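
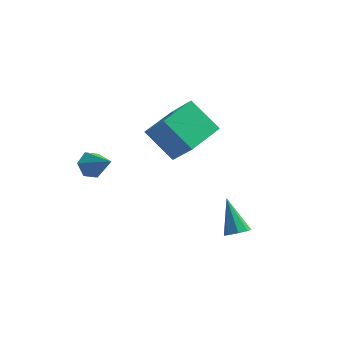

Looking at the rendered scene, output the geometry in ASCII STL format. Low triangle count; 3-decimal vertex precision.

solid 
facet normal -0.686 0.430 -0.587
outer loop
vertex -2.512 -3.864 -1.006
vertex -2.841 -3.596 -0.425
vertex -2.324 -3.217 -0.752
endloop
endfacet
facet normal 0.886 -0.078 -0.457
outer loop
vertex -2.512 -3.864 -1.006
vertex -2.324 -3.217 -0.752
vertex -1.779 -4.264 0.485
endloop
endfacet
facet normal -0.686 0.431 -0.586
outer loop
vertex -2.324 -3.217 -0.752
vertex -2.841 -3.596 -0.425
vertex -2.653 -2.95 -0.17
endloop
endfacet
facet normal 0.781 0.602 0.165
outer loop
vertex -2.324 -3.217 -0.752
vertex -2.653 -2.95 -0.17
vertex -1.779 -4.264 0.485
endloop
endfacet
facet normal -0.686 0.431 -0.587
outer loop
vertex -2.653 -2.95 -0.17
vertex -2.841 -3.596 -0.425
vertex -3.171 -3.329 0.157
endloop
endfacet
facet normal 0.151 0.520 0.841
outer loop
vertex -2.653 -2.95 -0.17
vertex -3.171 -3.329 0.157
vertex -1.779 -4.264 0.485
endloop
endfacet
facet normal -0.686 0.431 -0.587
outer loop
vertex -3.171 -3.329 0.157
vertex -2.841 -3.596 -0.425
vertex -3.359 -3.975 -0.098
endloop
endfacet
facet normal -0.375 -0.244 0.894
outer loop
vertex -3.171 -3.329 0.157
vertex -3.359 -3.975 -0.098
vertex -1.779 -4.264 0.485
endloop
endfacet
facet normal -0.686 0.431 -0.587
outer loop
vertex -3.359 -3.975 -0.098
vertex -2.841 -3.596 -0.425
vertex -3.029 -4.243 -0.68
endloop
endfacet
facet normal -0.269 -0.924 0.273
outer loop
vertex -3.359 -3.975 -0.098
vertex -3.029 -4.243 -0.68
vertex -1.779 -4.264 0.485
endloop
endfacet
facet normal -0.686 0.431 -0.587
outer loop
vertex -3.029 -4.243 -0.68
vertex -2.841 -3.596 -0.425
vertex -2.512 -3.864 -1.006
endloop
endfacet
facet normal 0.362 -0.840 -0.403
outer loop
vertex -3.029 -4.243 -0.68
vertex -2.512 -3.864 -1.006
vertex -1.779 -4.264 0.485
endloop
endfacet
facet normal -0.706 0.285 0.648
outer loop
vertex -0.35 -0.108 0.263
vertex 0.572 1.688 0.477
vertex -1.371 0.586 -1.155
endloop
endfacet
facet normal -0.455 -0.884 -0.106
outer loop
vertex 0.048 0.012 -2.457
vertex -0.35 -0.108 0.263
vertex -1.371 0.586 -1.155
endloop
endfacet
facet normal -0.706 0.285 0.648
outer loop
vertex -1.371 0.586 -1.155
vertex 0.572 1.688 0.477
vertex -0.449 2.381 -0.941
endloop
endfacet
facet normal -0.543 0.369 -0.754
outer loop
vertex -0.449 2.381 -0.941
vertex 0.048 0.012 -2.457
vertex -1.371 0.586 -1.155
endloop
endfacet
facet normal 0.543 -0.369 0.754
outer loop
vertex -0.35 -0.108 0.263
vertex 1.991 1.114 -0.825
vertex 0.572 1.688 0.477
endloop
endfacet
facet normal -0.454 -0.885 -0.105
outer loop
vertex 1.069 -0.681 -1.039
vertex -0.35 -0.108 0.263
vertex 0.048 0.012 -2.457
endloop
endfacet
facet normal 0.543 -0.369 0.754
outer loop
vertex 1.069 -0.681 -1.039
vertex 1.991 1.114 -0.825
vertex -0.35 -0.108 0.263
endloop
endfacet
facet normal 0.454 0.885 0.105
outer loop
vertex 0.572 1.688 0.477
vertex 1.991 1.114 -0.825
vertex -0.449 2.381 -0.941
endloop
endfacet
facet normal -0.543 0.369 -0.754
outer loop
vertex 0.97 1.808 -2.243
vertex 0.048 0.012 -2.457
vertex -0.449 2.381 -0.941
endloop
endfacet
facet normal 0.454 0.885 0.106
outer loop
vertex -0.449 2.381 -0.941
vertex 1.991 1.114 -0.825
vertex 0.97 1.808 -2.243
endloop
endfacet
facet normal 0.706 -0.285 -0.648
outer loop
vertex 0.97 1.808 -2.243
vertex 1.069 -0.681 -1.039
vertex 0.048 0.012 -2.457
endloop
endfacet
facet normal 0.706 -0.285 -0.648
outer loop
vertex 1.991 1.114 -0.825
vertex 1.069 -0.681 -1.039
vertex 0.97 1.808 -2.243
endloop
endfacet
facet normal 0.363 -0.551 -0.752
outer loop
vertex 4.029 -3.338 -4.042
vertex 3.559 -3.155 -4.403
vertex 4.129 -2.942 -4.284
endloop
endfacet
facet normal 0.762 0.187 0.620
outer loop
vertex 4.029 -3.338 -4.042
vertex 4.129 -2.942 -4.284
vertex 2.881 -2.125 -2.997
endloop
endfacet
facet normal 0.363 -0.550 -0.752
outer loop
vertex 4.129 -2.942 -4.284
vertex 3.559 -3.155 -4.403
vertex 3.895 -2.671 -4.595
endloop
endfacet
facet normal 0.650 0.743 0.159
outer loop
vertex 4.129 -2.942 -4.284
vertex 3.895 -2.671 -4.595
vertex 2.881 -2.125 -2.997
endloop
endfacet
facet normal 0.364 -0.551 -0.751
outer loop
vertex 3.895 -2.671 -4.595
vertex 3.559 -3.155 -4.403
vertex 3.464 -2.684 -4.794
endloop
endfacet
facet normal 0.095 0.959 -0.268
outer loop
vertex 3.895 -2.671 -4.595
vertex 3.464 -2.684 -4.794
vertex 2.881 -2.125 -2.997
endloop
endfacet
facet normal 0.361 -0.551 -0.752
outer loop
vertex 3.464 -2.684 -4.794
vertex 3.559 -3.155 -4.403
vertex 3.089 -2.972 -4.763
endloop
endfacet
facet normal -0.577 0.708 -0.407
outer loop
vertex 3.464 -2.684 -4.794
vertex 3.089 -2.972 -4.763
vertex 2.881 -2.125 -2.997
endloop
endfacet
facet normal 0.363 -0.550 -0.753
outer loop
vertex 3.089 -2.972 -4.763
vertex 3.559 -3.155 -4.403
vertex 2.989 -3.368 -4.522
endloop
endfacet
facet normal -0.974 0.136 -0.180
outer loop
vertex 3.089 -2.972 -4.763
vertex 2.989 -3.368 -4.522
vertex 2.881 -2.125 -2.997
endloop
endfacet
facet normal 0.363 -0.551 -0.751
outer loop
vertex 2.989 -3.368 -4.522
vertex 3.559 -3.155 -4.403
vertex 3.223 -3.639 -4.21
endloop
endfacet
facet normal -0.862 -0.420 0.282
outer loop
vertex 2.989 -3.368 -4.522
vertex 3.223 -3.639 -4.21
vertex 2.881 -2.125 -2.997
endloop
endfacet
facet normal 0.362 -0.551 -0.752
outer loop
vertex 3.223 -3.639 -4.21
vertex 3.559 -3.155 -4.403
vertex 3.654 -3.627 -4.011
endloop
endfacet
facet normal -0.309 -0.636 0.707
outer loop
vertex 3.223 -3.639 -4.21
vertex 3.654 -3.627 -4.011
vertex 2.881 -2.125 -2.997
endloop
endfacet
facet normal 0.363 -0.551 -0.751
outer loop
vertex 3.654 -3.627 -4.011
vertex 3.559 -3.155 -4.403
vertex 4.029 -3.338 -4.042
endloop
endfacet
facet normal 0.366 -0.384 0.848
outer loop
vertex 3.654 -3.627 -4.011
vertex 4.029 -3.338 -4.042
vertex 2.881 -2.125 -2.997
endloop
endfacet

endsolid


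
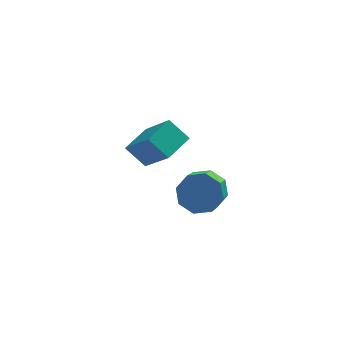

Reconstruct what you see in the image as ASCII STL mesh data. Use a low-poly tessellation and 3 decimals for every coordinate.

solid 
facet normal 0.212 0.749 -0.627
outer loop
vertex 0.387 -2.819 1.647
vertex -0.364 -2.53 1.739
vertex 0.344 -2.415 2.115
endloop
endfacet
facet normal 0.975 -0.117 0.190
outer loop
vertex 0.387 -2.819 1.647
vertex 0.344 -2.415 2.115
vertex 0.075 -3.92 2.57
endloop
endfacet
facet normal 0.975 -0.117 0.190
outer loop
vertex 0.075 -3.92 2.57
vertex 0.344 -2.415 2.115
vertex 0.032 -3.516 3.038
endloop
endfacet
facet normal -0.213 -0.749 0.627
outer loop
vertex 0.075 -3.92 2.57
vertex 0.032 -3.516 3.038
vertex -0.676 -3.63 2.661
endloop
endfacet
facet normal 0.212 0.749 -0.628
outer loop
vertex 0.344 -2.415 2.115
vertex -0.364 -2.53 1.739
vertex -0.114 -2.078 2.363
endloop
endfacet
facet normal 0.640 0.379 0.668
outer loop
vertex 0.344 -2.415 2.115
vertex -0.114 -2.078 2.363
vertex 0.032 -3.516 3.038
endloop
endfacet
facet normal 0.640 0.379 0.668
outer loop
vertex 0.032 -3.516 3.038
vertex -0.114 -2.078 2.363
vertex -0.426 -3.178 3.285
endloop
endfacet
facet normal -0.214 -0.748 0.628
outer loop
vertex 0.032 -3.516 3.038
vertex -0.426 -3.178 3.285
vertex -0.676 -3.63 2.661
endloop
endfacet
facet normal 0.214 0.748 -0.628
outer loop
vertex -0.114 -2.078 2.363
vertex -0.364 -2.53 1.739
vertex -0.718 -2.005 2.244
endloop
endfacet
facet normal -0.070 0.652 0.755
outer loop
vertex -0.114 -2.078 2.363
vertex -0.718 -2.005 2.244
vertex -0.426 -3.178 3.285
endloop
endfacet
facet normal -0.070 0.652 0.755
outer loop
vertex -0.426 -3.178 3.285
vertex -0.718 -2.005 2.244
vertex -1.03 -3.106 3.167
endloop
endfacet
facet normal -0.212 -0.749 0.628
outer loop
vertex -0.426 -3.178 3.285
vertex -1.03 -3.106 3.167
vertex -0.676 -3.63 2.661
endloop
endfacet
facet normal 0.213 0.748 -0.629
outer loop
vertex -0.718 -2.005 2.244
vertex -0.364 -2.53 1.739
vertex -1.115 -2.24 1.83
endloop
endfacet
facet normal -0.738 0.544 0.399
outer loop
vertex -0.718 -2.005 2.244
vertex -1.115 -2.24 1.83
vertex -1.03 -3.106 3.167
endloop
endfacet
facet normal -0.738 0.544 0.399
outer loop
vertex -1.03 -3.106 3.167
vertex -1.115 -2.24 1.83
vertex -1.427 -3.341 2.753
endloop
endfacet
facet normal -0.211 -0.749 0.628
outer loop
vertex -1.03 -3.106 3.167
vertex -1.427 -3.341 2.753
vertex -0.676 -3.63 2.661
endloop
endfacet
facet normal 0.213 0.749 -0.627
outer loop
vertex -1.115 -2.24 1.83
vertex -0.364 -2.53 1.739
vertex -1.072 -2.644 1.362
endloop
endfacet
facet normal -0.975 0.117 -0.190
outer loop
vertex -1.115 -2.24 1.83
vertex -1.072 -2.644 1.362
vertex -1.427 -3.341 2.753
endloop
endfacet
facet normal -0.975 0.117 -0.190
outer loop
vertex -1.427 -3.341 2.753
vertex -1.072 -2.644 1.362
vertex -1.384 -3.745 2.285
endloop
endfacet
facet normal -0.212 -0.749 0.627
outer loop
vertex -1.427 -3.341 2.753
vertex -1.384 -3.745 2.285
vertex -0.676 -3.63 2.661
endloop
endfacet
facet normal 0.214 0.748 -0.628
outer loop
vertex -1.072 -2.644 1.362
vertex -0.364 -2.53 1.739
vertex -0.614 -2.982 1.115
endloop
endfacet
facet normal -0.640 -0.379 -0.668
outer loop
vertex -1.072 -2.644 1.362
vertex -0.614 -2.982 1.115
vertex -1.384 -3.745 2.285
endloop
endfacet
facet normal -0.640 -0.379 -0.668
outer loop
vertex -1.384 -3.745 2.285
vertex -0.614 -2.982 1.115
vertex -0.926 -4.082 2.037
endloop
endfacet
facet normal -0.212 -0.749 0.628
outer loop
vertex -1.384 -3.745 2.285
vertex -0.926 -4.082 2.037
vertex -0.676 -3.63 2.661
endloop
endfacet
facet normal 0.212 0.749 -0.628
outer loop
vertex -0.614 -2.982 1.115
vertex -0.364 -2.53 1.739
vertex -0.01 -3.054 1.233
endloop
endfacet
facet normal 0.070 -0.652 -0.755
outer loop
vertex -0.614 -2.982 1.115
vertex -0.01 -3.054 1.233
vertex -0.926 -4.082 2.037
endloop
endfacet
facet normal 0.070 -0.652 -0.755
outer loop
vertex -0.926 -4.082 2.037
vertex -0.01 -3.054 1.233
vertex -0.322 -4.155 2.156
endloop
endfacet
facet normal -0.214 -0.748 0.628
outer loop
vertex -0.926 -4.082 2.037
vertex -0.322 -4.155 2.156
vertex -0.676 -3.63 2.661
endloop
endfacet
facet normal 0.211 0.749 -0.628
outer loop
vertex -0.01 -3.054 1.233
vertex -0.364 -2.53 1.739
vertex 0.387 -2.819 1.647
endloop
endfacet
facet normal 0.738 -0.544 -0.399
outer loop
vertex -0.01 -3.054 1.233
vertex 0.387 -2.819 1.647
vertex -0.322 -4.155 2.156
endloop
endfacet
facet normal 0.738 -0.544 -0.399
outer loop
vertex -0.322 -4.155 2.156
vertex 0.387 -2.819 1.647
vertex 0.075 -3.92 2.57
endloop
endfacet
facet normal -0.213 -0.748 0.629
outer loop
vertex -0.322 -4.155 2.156
vertex 0.075 -3.92 2.57
vertex -0.676 -3.63 2.661
endloop
endfacet
facet normal -0.356 0.567 -0.743
outer loop
vertex -2.801 0.767 1.183
vertex -1.985 1.598 1.426
vertex -2.135 0.308 0.514
endloop
endfacet
facet normal -0.686 -0.698 -0.204
outer loop
vertex -1.415 -0.838 2.014
vertex -2.801 0.767 1.183
vertex -2.135 0.308 0.514
endloop
endfacet
facet normal -0.355 0.567 -0.743
outer loop
vertex -2.135 0.308 0.514
vertex -1.985 1.598 1.426
vertex -1.318 1.139 0.757
endloop
endfacet
facet normal 0.634 -0.437 -0.638
outer loop
vertex -1.318 1.139 0.757
vertex -1.415 -0.838 2.014
vertex -2.135 0.308 0.514
endloop
endfacet
facet normal -0.634 0.436 0.638
outer loop
vertex -2.801 0.767 1.183
vertex -1.265 0.452 2.926
vertex -1.985 1.598 1.426
endloop
endfacet
facet normal -0.686 -0.698 -0.205
outer loop
vertex -2.082 -0.379 2.683
vertex -2.801 0.767 1.183
vertex -1.415 -0.838 2.014
endloop
endfacet
facet normal -0.634 0.437 0.638
outer loop
vertex -2.082 -0.379 2.683
vertex -1.265 0.452 2.926
vertex -2.801 0.767 1.183
endloop
endfacet
facet normal 0.686 0.698 0.204
outer loop
vertex -1.985 1.598 1.426
vertex -1.265 0.452 2.926
vertex -1.318 1.139 0.757
endloop
endfacet
facet normal 0.635 -0.437 -0.638
outer loop
vertex -0.599 -0.007 2.257
vertex -1.415 -0.838 2.014
vertex -1.318 1.139 0.757
endloop
endfacet
facet normal 0.686 0.698 0.204
outer loop
vertex -1.318 1.139 0.757
vertex -1.265 0.452 2.926
vertex -0.599 -0.007 2.257
endloop
endfacet
facet normal 0.356 -0.567 0.743
outer loop
vertex -0.599 -0.007 2.257
vertex -2.082 -0.379 2.683
vertex -1.415 -0.838 2.014
endloop
endfacet
facet normal 0.356 -0.567 0.743
outer loop
vertex -1.265 0.452 2.926
vertex -2.082 -0.379 2.683
vertex -0.599 -0.007 2.257
endloop
endfacet

endsolid


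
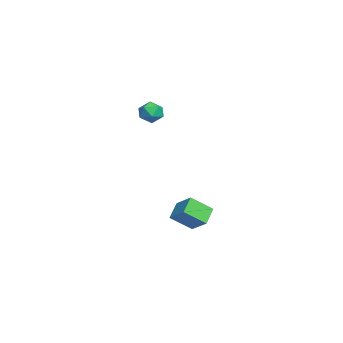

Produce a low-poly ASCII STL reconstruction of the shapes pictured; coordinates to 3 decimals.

solid 
facet normal 0.278 -0.019 0.960
outer loop
vertex -2.666 -1.705 4.205
vertex -3.266 -2.116 4.371
vertex -2.626 -2.45 4.179
endloop
endfacet
facet normal 0.847 0.027 0.531
outer loop
vertex -2.666 -1.705 4.205
vertex -2.626 -2.45 4.179
vertex -2.304 -2.04 3.644
endloop
endfacet
facet normal 0.777 0.616 0.133
outer loop
vertex -2.666 -1.705 4.205
vertex -2.304 -2.04 3.644
vertex -2.745 -1.454 3.506
endloop
endfacet
facet normal 0.165 0.934 0.317
outer loop
vertex -2.666 -1.705 4.205
vertex -2.745 -1.454 3.506
vertex -3.339 -1.501 3.955
endloop
endfacet
facet normal -0.143 0.543 0.828
outer loop
vertex -2.666 -1.705 4.205
vertex -3.339 -1.501 3.955
vertex -3.266 -2.116 4.371
endloop
endfacet
facet normal 0.838 -0.537 0.093
outer loop
vertex -2.304 -2.04 3.644
vertex -2.626 -2.45 4.179
vertex -2.681 -2.659 3.465
endloop
endfacet
facet normal -0.082 -0.610 0.789
outer loop
vertex -2.626 -2.45 4.179
vertex -3.266 -2.116 4.371
vertex -3.275 -2.706 3.914
endloop
endfacet
facet normal -0.762 0.298 0.575
outer loop
vertex -3.266 -2.116 4.371
vertex -3.339 -1.501 3.955
vertex -3.716 -2.12 3.776
endloop
endfacet
facet normal -0.264 0.931 -0.252
outer loop
vertex -3.339 -1.501 3.955
vertex -2.745 -1.454 3.506
vertex -3.394 -1.71 3.241
endloop
endfacet
facet normal 0.724 0.415 -0.550
outer loop
vertex -2.745 -1.454 3.506
vertex -2.304 -2.04 3.644
vertex -2.754 -2.044 3.049
endloop
endfacet
facet normal -0.165 -0.934 -0.317
outer loop
vertex -3.354 -2.455 3.215
vertex -2.681 -2.659 3.465
vertex -3.275 -2.706 3.914
endloop
endfacet
facet normal -0.777 -0.616 -0.133
outer loop
vertex -3.354 -2.455 3.215
vertex -3.275 -2.706 3.914
vertex -3.716 -2.12 3.776
endloop
endfacet
facet normal -0.847 -0.027 -0.531
outer loop
vertex -3.354 -2.455 3.215
vertex -3.716 -2.12 3.776
vertex -3.394 -1.71 3.241
endloop
endfacet
facet normal -0.278 0.019 -0.960
outer loop
vertex -3.354 -2.455 3.215
vertex -3.394 -1.71 3.241
vertex -2.754 -2.044 3.049
endloop
endfacet
facet normal 0.143 -0.543 -0.828
outer loop
vertex -3.354 -2.455 3.215
vertex -2.754 -2.044 3.049
vertex -2.681 -2.659 3.465
endloop
endfacet
facet normal 0.264 -0.931 0.252
outer loop
vertex -3.275 -2.706 3.914
vertex -2.681 -2.659 3.465
vertex -2.626 -2.45 4.179
endloop
endfacet
facet normal -0.724 -0.415 0.550
outer loop
vertex -3.716 -2.12 3.776
vertex -3.275 -2.706 3.914
vertex -3.266 -2.116 4.371
endloop
endfacet
facet normal -0.838 0.537 -0.093
outer loop
vertex -3.394 -1.71 3.241
vertex -3.716 -2.12 3.776
vertex -3.339 -1.501 3.955
endloop
endfacet
facet normal 0.082 0.610 -0.789
outer loop
vertex -2.754 -2.044 3.049
vertex -3.394 -1.71 3.241
vertex -2.745 -1.454 3.506
endloop
endfacet
facet normal 0.762 -0.298 -0.575
outer loop
vertex -2.681 -2.659 3.465
vertex -2.754 -2.044 3.049
vertex -2.304 -2.04 3.644
endloop
endfacet
facet normal -0.742 0.336 0.580
outer loop
vertex -2.697 -0.796 -2.552
vertex -1.824 -0.124 -1.825
vertex -2.857 0.353 -3.422
endloop
endfacet
facet normal -0.661 -0.509 -0.551
outer loop
vertex -1.996 -0.036 -4.095
vertex -2.697 -0.796 -2.552
vertex -2.857 0.353 -3.422
endloop
endfacet
facet normal -0.742 0.336 0.580
outer loop
vertex -2.857 0.353 -3.422
vertex -1.824 -0.124 -1.825
vertex -1.984 1.025 -2.695
endloop
endfacet
facet normal -0.111 0.793 -0.600
outer loop
vertex -1.984 1.025 -2.695
vertex -1.996 -0.036 -4.095
vertex -2.857 0.353 -3.422
endloop
endfacet
facet normal 0.111 -0.793 0.600
outer loop
vertex -2.697 -0.796 -2.552
vertex -0.963 -0.513 -2.498
vertex -1.824 -0.124 -1.825
endloop
endfacet
facet normal -0.661 -0.509 -0.551
outer loop
vertex -1.836 -1.185 -3.225
vertex -2.697 -0.796 -2.552
vertex -1.996 -0.036 -4.095
endloop
endfacet
facet normal 0.111 -0.793 0.600
outer loop
vertex -1.836 -1.185 -3.225
vertex -0.963 -0.513 -2.498
vertex -2.697 -0.796 -2.552
endloop
endfacet
facet normal 0.661 0.509 0.551
outer loop
vertex -1.824 -0.124 -1.825
vertex -0.963 -0.513 -2.498
vertex -1.984 1.025 -2.695
endloop
endfacet
facet normal -0.111 0.793 -0.600
outer loop
vertex -1.123 0.636 -3.368
vertex -1.996 -0.036 -4.095
vertex -1.984 1.025 -2.695
endloop
endfacet
facet normal 0.661 0.509 0.551
outer loop
vertex -1.984 1.025 -2.695
vertex -0.963 -0.513 -2.498
vertex -1.123 0.636 -3.368
endloop
endfacet
facet normal 0.742 -0.336 -0.580
outer loop
vertex -1.123 0.636 -3.368
vertex -1.836 -1.185 -3.225
vertex -1.996 -0.036 -4.095
endloop
endfacet
facet normal 0.742 -0.336 -0.580
outer loop
vertex -0.963 -0.513 -2.498
vertex -1.836 -1.185 -3.225
vertex -1.123 0.636 -3.368
endloop
endfacet

endsolid


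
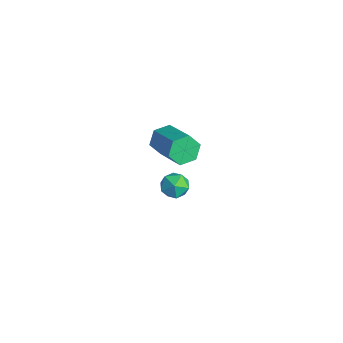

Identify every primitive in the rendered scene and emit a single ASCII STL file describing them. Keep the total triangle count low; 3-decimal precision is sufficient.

solid 
facet normal -0.910 -0.068 -0.409
outer loop
vertex -0.94 -0.762 1.312
vertex -1.267 -0.39 1.978
vertex -1.011 0.065 1.333
endloop
endfacet
facet normal 0.406 0.058 -0.912
outer loop
vertex -0.94 -0.762 1.312
vertex -1.011 0.065 1.333
vertex 0.935 -0.622 2.156
endloop
endfacet
facet normal 0.406 0.058 -0.912
outer loop
vertex 0.935 -0.622 2.156
vertex -1.011 0.065 1.333
vertex 0.864 0.205 2.177
endloop
endfacet
facet normal 0.910 0.068 0.410
outer loop
vertex 0.935 -0.622 2.156
vertex 0.864 0.205 2.177
vertex 0.607 -0.25 2.822
endloop
endfacet
facet normal -0.910 -0.068 -0.409
outer loop
vertex -1.011 0.065 1.333
vertex -1.267 -0.39 1.978
vertex -1.338 0.437 1.999
endloop
endfacet
facet normal 0.129 0.891 -0.435
outer loop
vertex -1.011 0.065 1.333
vertex -1.338 0.437 1.999
vertex 0.864 0.205 2.177
endloop
endfacet
facet normal 0.129 0.891 -0.435
outer loop
vertex 0.864 0.205 2.177
vertex -1.338 0.437 1.999
vertex 0.536 0.577 2.842
endloop
endfacet
facet normal 0.909 0.068 0.410
outer loop
vertex 0.864 0.205 2.177
vertex 0.536 0.577 2.842
vertex 0.607 -0.25 2.822
endloop
endfacet
facet normal -0.910 -0.068 -0.410
outer loop
vertex -1.338 0.437 1.999
vertex -1.267 -0.39 1.978
vertex -1.595 -0.018 2.644
endloop
endfacet
facet normal -0.277 0.834 0.478
outer loop
vertex -1.338 0.437 1.999
vertex -1.595 -0.018 2.644
vertex 0.536 0.577 2.842
endloop
endfacet
facet normal -0.277 0.834 0.477
outer loop
vertex 0.536 0.577 2.842
vertex -1.595 -0.018 2.644
vertex 0.28 0.122 3.488
endloop
endfacet
facet normal 0.910 0.068 0.409
outer loop
vertex 0.536 0.577 2.842
vertex 0.28 0.122 3.488
vertex 0.607 -0.25 2.822
endloop
endfacet
facet normal -0.910 -0.068 -0.410
outer loop
vertex -1.595 -0.018 2.644
vertex -1.267 -0.39 1.978
vertex -1.524 -0.845 2.623
endloop
endfacet
facet normal -0.406 -0.058 0.912
outer loop
vertex -1.595 -0.018 2.644
vertex -1.524 -0.845 2.623
vertex 0.28 0.122 3.488
endloop
endfacet
facet normal -0.406 -0.058 0.912
outer loop
vertex 0.28 0.122 3.488
vertex -1.524 -0.845 2.623
vertex 0.351 -0.705 3.467
endloop
endfacet
facet normal 0.910 0.068 0.409
outer loop
vertex 0.28 0.122 3.488
vertex 0.351 -0.705 3.467
vertex 0.607 -0.25 2.822
endloop
endfacet
facet normal -0.909 -0.068 -0.410
outer loop
vertex -1.524 -0.845 2.623
vertex -1.267 -0.39 1.978
vertex -1.196 -1.217 1.958
endloop
endfacet
facet normal -0.129 -0.891 0.435
outer loop
vertex -1.524 -0.845 2.623
vertex -1.196 -1.217 1.958
vertex 0.351 -0.705 3.467
endloop
endfacet
facet normal -0.129 -0.891 0.435
outer loop
vertex 0.351 -0.705 3.467
vertex -1.196 -1.217 1.958
vertex 0.678 -1.077 2.801
endloop
endfacet
facet normal 0.910 0.068 0.409
outer loop
vertex 0.351 -0.705 3.467
vertex 0.678 -1.077 2.801
vertex 0.607 -0.25 2.822
endloop
endfacet
facet normal -0.910 -0.068 -0.409
outer loop
vertex -1.196 -1.217 1.958
vertex -1.267 -0.39 1.978
vertex -0.94 -0.762 1.312
endloop
endfacet
facet normal 0.277 -0.834 -0.477
outer loop
vertex -1.196 -1.217 1.958
vertex -0.94 -0.762 1.312
vertex 0.678 -1.077 2.801
endloop
endfacet
facet normal 0.277 -0.834 -0.478
outer loop
vertex 0.678 -1.077 2.801
vertex -0.94 -0.762 1.312
vertex 0.935 -0.622 2.156
endloop
endfacet
facet normal 0.910 0.068 0.410
outer loop
vertex 0.678 -1.077 2.801
vertex 0.935 -0.622 2.156
vertex 0.607 -0.25 2.822
endloop
endfacet
facet normal -0.547 0.115 0.829
outer loop
vertex -3.559 1.026 -3.44
vertex -3.147 0.388 -3.08
vertex -2.858 1.174 -2.998
endloop
endfacet
facet normal -0.465 0.737 0.491
outer loop
vertex -3.559 1.026 -3.44
vertex -2.858 1.174 -2.998
vertex -2.989 1.576 -3.726
endloop
endfacet
facet normal -0.727 0.666 -0.169
outer loop
vertex -3.559 1.026 -3.44
vertex -2.989 1.576 -3.726
vertex -3.358 1.038 -4.257
endloop
endfacet
facet normal -0.971 -0.002 -0.239
outer loop
vertex -3.559 1.026 -3.44
vertex -3.358 1.038 -4.257
vertex -3.455 0.304 -3.858
endloop
endfacet
facet normal -0.860 -0.343 0.378
outer loop
vertex -3.559 1.026 -3.44
vertex -3.455 0.304 -3.858
vertex -3.147 0.388 -3.08
endloop
endfacet
facet normal 0.236 0.868 0.437
outer loop
vertex -2.989 1.576 -3.726
vertex -2.858 1.174 -2.998
vertex -2.225 1.276 -3.542
endloop
endfacet
facet normal 0.101 -0.140 0.985
outer loop
vertex -2.858 1.174 -2.998
vertex -3.147 0.388 -3.08
vertex -2.322 0.542 -3.143
endloop
endfacet
facet normal -0.406 -0.877 0.255
outer loop
vertex -3.147 0.388 -3.08
vertex -3.455 0.304 -3.858
vertex -2.691 0.004 -3.674
endloop
endfacet
facet normal -0.585 -0.326 -0.742
outer loop
vertex -3.455 0.304 -3.858
vertex -3.358 1.038 -4.257
vertex -2.822 0.406 -4.402
endloop
endfacet
facet normal -0.189 0.752 -0.631
outer loop
vertex -3.358 1.038 -4.257
vertex -2.989 1.576 -3.726
vertex -2.533 1.192 -4.32
endloop
endfacet
facet normal 0.971 0.002 0.239
outer loop
vertex -2.121 0.554 -3.96
vertex -2.225 1.276 -3.542
vertex -2.322 0.542 -3.143
endloop
endfacet
facet normal 0.727 -0.666 0.169
outer loop
vertex -2.121 0.554 -3.96
vertex -2.322 0.542 -3.143
vertex -2.691 0.004 -3.674
endloop
endfacet
facet normal 0.465 -0.737 -0.491
outer loop
vertex -2.121 0.554 -3.96
vertex -2.691 0.004 -3.674
vertex -2.822 0.406 -4.402
endloop
endfacet
facet normal 0.547 -0.115 -0.829
outer loop
vertex -2.121 0.554 -3.96
vertex -2.822 0.406 -4.402
vertex -2.533 1.192 -4.32
endloop
endfacet
facet normal 0.860 0.343 -0.378
outer loop
vertex -2.121 0.554 -3.96
vertex -2.533 1.192 -4.32
vertex -2.225 1.276 -3.542
endloop
endfacet
facet normal 0.585 0.326 0.742
outer loop
vertex -2.322 0.542 -3.143
vertex -2.225 1.276 -3.542
vertex -2.858 1.174 -2.998
endloop
endfacet
facet normal 0.189 -0.752 0.631
outer loop
vertex -2.691 0.004 -3.674
vertex -2.322 0.542 -3.143
vertex -3.147 0.388 -3.08
endloop
endfacet
facet normal -0.236 -0.868 -0.437
outer loop
vertex -2.822 0.406 -4.402
vertex -2.691 0.004 -3.674
vertex -3.455 0.304 -3.858
endloop
endfacet
facet normal -0.101 0.140 -0.985
outer loop
vertex -2.533 1.192 -4.32
vertex -2.822 0.406 -4.402
vertex -3.358 1.038 -4.257
endloop
endfacet
facet normal 0.406 0.877 -0.255
outer loop
vertex -2.225 1.276 -3.542
vertex -2.533 1.192 -4.32
vertex -2.989 1.576 -3.726
endloop
endfacet

endsolid


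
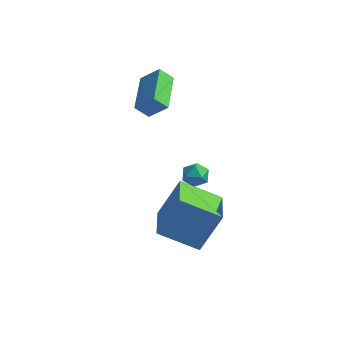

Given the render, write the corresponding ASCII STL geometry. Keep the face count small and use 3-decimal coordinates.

solid 
facet normal -0.631 -0.298 0.716
outer loop
vertex -0.808 0.623 2.916
vertex -1.405 2.514 3.176
vertex -1.639 0.47 2.12
endloop
endfacet
facet normal 0.298 -0.946 -0.130
outer loop
vertex -1.095 0.726 1.504
vertex -0.808 0.623 2.916
vertex -1.639 0.47 2.12
endloop
endfacet
facet normal -0.632 -0.297 0.716
outer loop
vertex -1.639 0.47 2.12
vertex -1.405 2.514 3.176
vertex -2.235 2.362 2.38
endloop
endfacet
facet normal -0.715 -0.131 -0.686
outer loop
vertex -2.235 2.362 2.38
vertex -1.095 0.726 1.504
vertex -1.639 0.47 2.12
endloop
endfacet
facet normal 0.715 0.131 0.686
outer loop
vertex -0.808 0.623 2.916
vertex -0.861 2.77 2.56
vertex -1.405 2.514 3.176
endloop
endfacet
facet normal 0.297 -0.946 -0.129
outer loop
vertex -0.265 0.878 2.3
vertex -0.808 0.623 2.916
vertex -1.095 0.726 1.504
endloop
endfacet
facet normal 0.716 0.131 0.686
outer loop
vertex -0.265 0.878 2.3
vertex -0.861 2.77 2.56
vertex -0.808 0.623 2.916
endloop
endfacet
facet normal -0.298 0.946 0.130
outer loop
vertex -1.405 2.514 3.176
vertex -0.861 2.77 2.56
vertex -2.235 2.362 2.38
endloop
endfacet
facet normal -0.716 -0.132 -0.686
outer loop
vertex -1.692 2.617 1.764
vertex -1.095 0.726 1.504
vertex -2.235 2.362 2.38
endloop
endfacet
facet normal -0.298 0.946 0.129
outer loop
vertex -2.235 2.362 2.38
vertex -0.861 2.77 2.56
vertex -1.692 2.617 1.764
endloop
endfacet
facet normal 0.632 0.298 -0.716
outer loop
vertex -1.692 2.617 1.764
vertex -0.265 0.878 2.3
vertex -1.095 0.726 1.504
endloop
endfacet
facet normal 0.631 0.297 -0.716
outer loop
vertex -0.861 2.77 2.56
vertex -0.265 0.878 2.3
vertex -1.692 2.617 1.764
endloop
endfacet
facet normal -0.978 0.032 -0.205
outer loop
vertex 0.324 1.78 -2.747
vertex 0.301 1.108 -2.743
vertex 0.193 1.451 -2.175
endloop
endfacet
facet normal -0.779 0.604 0.169
outer loop
vertex 0.324 1.78 -2.747
vertex 0.193 1.451 -2.175
vertex 0.606 1.982 -2.17
endloop
endfacet
facet normal -0.268 0.943 -0.199
outer loop
vertex 0.324 1.78 -2.747
vertex 0.606 1.982 -2.17
vertex 0.971 1.966 -2.736
endloop
endfacet
facet normal -0.153 0.579 -0.801
outer loop
vertex 0.324 1.78 -2.747
vertex 0.971 1.966 -2.736
vertex 0.782 1.426 -3.09
endloop
endfacet
facet normal -0.592 0.015 -0.806
outer loop
vertex 0.324 1.78 -2.747
vertex 0.782 1.426 -3.09
vertex 0.301 1.108 -2.743
endloop
endfacet
facet normal -0.495 0.377 0.783
outer loop
vertex 0.606 1.982 -2.17
vertex 0.193 1.451 -2.175
vertex 0.758 1.434 -1.81
endloop
endfacet
facet normal -0.818 -0.548 0.176
outer loop
vertex 0.193 1.451 -2.175
vertex 0.301 1.108 -2.743
vertex 0.569 0.894 -2.164
endloop
endfacet
facet normal -0.193 -0.576 -0.795
outer loop
vertex 0.301 1.108 -2.743
vertex 0.782 1.426 -3.09
vertex 0.934 0.878 -2.73
endloop
endfacet
facet normal 0.518 0.334 -0.787
outer loop
vertex 0.782 1.426 -3.09
vertex 0.971 1.966 -2.736
vertex 1.347 1.409 -2.725
endloop
endfacet
facet normal 0.332 0.924 0.188
outer loop
vertex 0.971 1.966 -2.736
vertex 0.606 1.982 -2.17
vertex 1.239 1.752 -2.157
endloop
endfacet
facet normal 0.153 -0.579 0.801
outer loop
vertex 1.216 1.08 -2.153
vertex 0.758 1.434 -1.81
vertex 0.569 0.894 -2.164
endloop
endfacet
facet normal 0.268 -0.943 0.199
outer loop
vertex 1.216 1.08 -2.153
vertex 0.569 0.894 -2.164
vertex 0.934 0.878 -2.73
endloop
endfacet
facet normal 0.779 -0.604 -0.169
outer loop
vertex 1.216 1.08 -2.153
vertex 0.934 0.878 -2.73
vertex 1.347 1.409 -2.725
endloop
endfacet
facet normal 0.978 -0.032 0.205
outer loop
vertex 1.216 1.08 -2.153
vertex 1.347 1.409 -2.725
vertex 1.239 1.752 -2.157
endloop
endfacet
facet normal 0.592 -0.015 0.806
outer loop
vertex 1.216 1.08 -2.153
vertex 1.239 1.752 -2.157
vertex 0.758 1.434 -1.81
endloop
endfacet
facet normal -0.518 -0.334 0.787
outer loop
vertex 0.569 0.894 -2.164
vertex 0.758 1.434 -1.81
vertex 0.193 1.451 -2.175
endloop
endfacet
facet normal -0.332 -0.924 -0.188
outer loop
vertex 0.934 0.878 -2.73
vertex 0.569 0.894 -2.164
vertex 0.301 1.108 -2.743
endloop
endfacet
facet normal 0.495 -0.377 -0.783
outer loop
vertex 1.347 1.409 -2.725
vertex 0.934 0.878 -2.73
vertex 0.782 1.426 -3.09
endloop
endfacet
facet normal 0.818 0.548 -0.176
outer loop
vertex 1.239 1.752 -2.157
vertex 1.347 1.409 -2.725
vertex 0.971 1.966 -2.736
endloop
endfacet
facet normal 0.193 0.576 0.795
outer loop
vertex 0.758 1.434 -1.81
vertex 1.239 1.752 -2.157
vertex 0.606 1.982 -2.17
endloop
endfacet
facet normal -0.322 -0.409 -0.854
outer loop
vertex 3.206 -3.755 -1.859
vertex 1.508 -4.218 -0.996
vertex 2.465 -2.045 -2.399
endloop
endfacet
facet normal 0.866 0.236 -0.440
outer loop
vertex 3.112 -1.222 -0.684
vertex 3.206 -3.755 -1.859
vertex 2.465 -2.045 -2.399
endloop
endfacet
facet normal -0.321 -0.410 -0.854
outer loop
vertex 2.465 -2.045 -2.399
vertex 1.508 -4.218 -0.996
vertex 0.767 -2.509 -1.537
endloop
endfacet
facet normal -0.382 0.881 -0.279
outer loop
vertex 0.767 -2.509 -1.537
vertex 3.112 -1.222 -0.684
vertex 2.465 -2.045 -2.399
endloop
endfacet
facet normal 0.382 -0.881 0.279
outer loop
vertex 3.206 -3.755 -1.859
vertex 2.155 -3.395 0.719
vertex 1.508 -4.218 -0.996
endloop
endfacet
facet normal 0.866 0.236 -0.440
outer loop
vertex 3.853 -2.931 -0.143
vertex 3.206 -3.755 -1.859
vertex 3.112 -1.222 -0.684
endloop
endfacet
facet normal 0.382 -0.881 0.279
outer loop
vertex 3.853 -2.931 -0.143
vertex 2.155 -3.395 0.719
vertex 3.206 -3.755 -1.859
endloop
endfacet
facet normal -0.866 -0.236 0.440
outer loop
vertex 1.508 -4.218 -0.996
vertex 2.155 -3.395 0.719
vertex 0.767 -2.509 -1.537
endloop
endfacet
facet normal -0.382 0.881 -0.279
outer loop
vertex 1.414 -1.685 0.179
vertex 3.112 -1.222 -0.684
vertex 0.767 -2.509 -1.537
endloop
endfacet
facet normal -0.866 -0.236 0.440
outer loop
vertex 0.767 -2.509 -1.537
vertex 2.155 -3.395 0.719
vertex 1.414 -1.685 0.179
endloop
endfacet
facet normal 0.322 0.410 0.853
outer loop
vertex 1.414 -1.685 0.179
vertex 3.853 -2.931 -0.143
vertex 3.112 -1.222 -0.684
endloop
endfacet
facet normal 0.322 0.409 0.854
outer loop
vertex 2.155 -3.395 0.719
vertex 3.853 -2.931 -0.143
vertex 1.414 -1.685 0.179
endloop
endfacet

endsolid


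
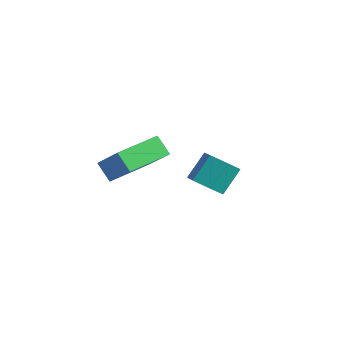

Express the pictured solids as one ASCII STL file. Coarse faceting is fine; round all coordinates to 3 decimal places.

solid 
facet normal 0.019 -0.706 -0.708
outer loop
vertex 1.721 1.957 -1.518
vertex 0.884 1.694 -1.278
vertex 0.995 2.335 -1.914
endloop
endfacet
facet normal 0.602 0.573 -0.556
outer loop
vertex 1.721 1.957 -1.518
vertex 0.995 2.335 -1.914
vertex 1.694 3.029 -0.442
endloop
endfacet
facet normal 0.602 0.573 -0.556
outer loop
vertex 1.694 3.029 -0.442
vertex 0.995 2.335 -1.914
vertex 0.967 3.408 -0.838
endloop
endfacet
facet normal -0.018 0.705 0.709
outer loop
vertex 1.694 3.029 -0.442
vertex 0.967 3.408 -0.838
vertex 0.856 2.766 -0.202
endloop
endfacet
facet normal 0.019 -0.706 -0.708
outer loop
vertex 0.995 2.335 -1.914
vertex 0.884 1.694 -1.278
vertex 0.157 2.072 -1.674
endloop
endfacet
facet normal -0.391 0.647 -0.655
outer loop
vertex 0.995 2.335 -1.914
vertex 0.157 2.072 -1.674
vertex 0.967 3.408 -0.838
endloop
endfacet
facet normal -0.391 0.647 -0.655
outer loop
vertex 0.967 3.408 -0.838
vertex 0.157 2.072 -1.674
vertex 0.129 3.145 -0.598
endloop
endfacet
facet normal -0.018 0.705 0.709
outer loop
vertex 0.967 3.408 -0.838
vertex 0.129 3.145 -0.598
vertex 0.856 2.766 -0.202
endloop
endfacet
facet normal 0.019 -0.706 -0.708
outer loop
vertex 0.157 2.072 -1.674
vertex 0.884 1.694 -1.278
vertex 0.046 1.431 -1.038
endloop
endfacet
facet normal -0.992 0.073 -0.099
outer loop
vertex 0.157 2.072 -1.674
vertex 0.046 1.431 -1.038
vertex 0.129 3.145 -0.598
endloop
endfacet
facet normal -0.993 0.073 -0.098
outer loop
vertex 0.129 3.145 -0.598
vertex 0.046 1.431 -1.038
vertex 0.019 2.503 0.038
endloop
endfacet
facet normal -0.018 0.705 0.709
outer loop
vertex 0.129 3.145 -0.598
vertex 0.019 2.503 0.038
vertex 0.856 2.766 -0.202
endloop
endfacet
facet normal 0.018 -0.705 -0.709
outer loop
vertex 0.046 1.431 -1.038
vertex 0.884 1.694 -1.278
vertex 0.773 1.052 -0.642
endloop
endfacet
facet normal -0.602 -0.573 0.556
outer loop
vertex 0.046 1.431 -1.038
vertex 0.773 1.052 -0.642
vertex 0.019 2.503 0.038
endloop
endfacet
facet normal -0.602 -0.573 0.556
outer loop
vertex 0.019 2.503 0.038
vertex 0.773 1.052 -0.642
vertex 0.745 2.125 0.434
endloop
endfacet
facet normal -0.019 0.706 0.708
outer loop
vertex 0.019 2.503 0.038
vertex 0.745 2.125 0.434
vertex 0.856 2.766 -0.202
endloop
endfacet
facet normal 0.018 -0.705 -0.709
outer loop
vertex 0.773 1.052 -0.642
vertex 0.884 1.694 -1.278
vertex 1.611 1.315 -0.882
endloop
endfacet
facet normal 0.391 -0.647 0.655
outer loop
vertex 0.773 1.052 -0.642
vertex 1.611 1.315 -0.882
vertex 0.745 2.125 0.434
endloop
endfacet
facet normal 0.391 -0.647 0.655
outer loop
vertex 0.745 2.125 0.434
vertex 1.611 1.315 -0.882
vertex 1.583 2.388 0.194
endloop
endfacet
facet normal -0.019 0.706 0.708
outer loop
vertex 0.745 2.125 0.434
vertex 1.583 2.388 0.194
vertex 0.856 2.766 -0.202
endloop
endfacet
facet normal 0.018 -0.705 -0.709
outer loop
vertex 1.611 1.315 -0.882
vertex 0.884 1.694 -1.278
vertex 1.721 1.957 -1.518
endloop
endfacet
facet normal 0.992 -0.073 0.098
outer loop
vertex 1.611 1.315 -0.882
vertex 1.721 1.957 -1.518
vertex 1.583 2.388 0.194
endloop
endfacet
facet normal 0.992 -0.074 0.099
outer loop
vertex 1.583 2.388 0.194
vertex 1.721 1.957 -1.518
vertex 1.694 3.029 -0.442
endloop
endfacet
facet normal -0.019 0.706 0.708
outer loop
vertex 1.583 2.388 0.194
vertex 1.694 3.029 -0.442
vertex 0.856 2.766 -0.202
endloop
endfacet
facet normal -0.696 0.054 -0.716
outer loop
vertex -0.156 -3.53 2.341
vertex -0.047 -1.423 2.395
vertex 0.603 -3.55 1.601
endloop
endfacet
facet normal -0.052 -0.998 -0.026
outer loop
vertex 1.967 -3.657 3.005
vertex -0.156 -3.53 2.341
vertex 0.603 -3.55 1.601
endloop
endfacet
facet normal -0.696 0.055 -0.716
outer loop
vertex 0.603 -3.55 1.601
vertex -0.047 -1.423 2.395
vertex 0.712 -1.443 1.656
endloop
endfacet
facet normal 0.716 -0.019 -0.697
outer loop
vertex 0.712 -1.443 1.656
vertex 1.967 -3.657 3.005
vertex 0.603 -3.55 1.601
endloop
endfacet
facet normal -0.716 0.019 0.697
outer loop
vertex -0.156 -3.53 2.341
vertex 1.317 -1.53 3.799
vertex -0.047 -1.423 2.395
endloop
endfacet
facet normal -0.052 -0.998 -0.026
outer loop
vertex 1.208 -3.637 3.744
vertex -0.156 -3.53 2.341
vertex 1.967 -3.657 3.005
endloop
endfacet
facet normal -0.716 0.019 0.698
outer loop
vertex 1.208 -3.637 3.744
vertex 1.317 -1.53 3.799
vertex -0.156 -3.53 2.341
endloop
endfacet
facet normal 0.052 0.998 0.026
outer loop
vertex -0.047 -1.423 2.395
vertex 1.317 -1.53 3.799
vertex 0.712 -1.443 1.656
endloop
endfacet
facet normal 0.716 -0.019 -0.698
outer loop
vertex 2.076 -1.55 3.059
vertex 1.967 -3.657 3.005
vertex 0.712 -1.443 1.656
endloop
endfacet
facet normal 0.052 0.998 0.026
outer loop
vertex 0.712 -1.443 1.656
vertex 1.317 -1.53 3.799
vertex 2.076 -1.55 3.059
endloop
endfacet
facet normal 0.696 -0.054 0.716
outer loop
vertex 2.076 -1.55 3.059
vertex 1.208 -3.637 3.744
vertex 1.967 -3.657 3.005
endloop
endfacet
facet normal 0.696 -0.055 0.716
outer loop
vertex 1.317 -1.53 3.799
vertex 1.208 -3.637 3.744
vertex 2.076 -1.55 3.059
endloop
endfacet

endsolid


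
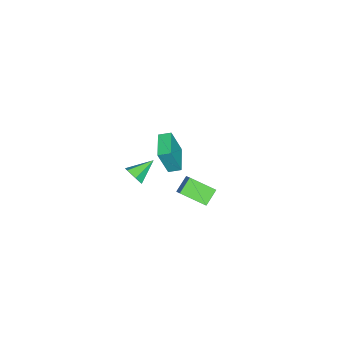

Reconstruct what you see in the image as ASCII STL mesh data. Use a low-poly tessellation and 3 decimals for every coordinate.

solid 
facet normal 0.683 -0.568 -0.459
outer loop
vertex 5.006 -2.991 2.433
vertex 4.473 -3.302 2.025
vertex 4.817 -2.693 1.783
endloop
endfacet
facet normal 0.380 0.878 0.292
outer loop
vertex 5.006 -2.991 2.433
vertex 4.817 -2.693 1.783
vertex 3.387 -2.398 2.755
endloop
endfacet
facet normal 0.682 -0.568 -0.460
outer loop
vertex 4.817 -2.693 1.783
vertex 4.473 -3.302 2.025
vertex 4.283 -3.004 1.375
endloop
endfacet
facet normal -0.143 0.869 -0.474
outer loop
vertex 4.817 -2.693 1.783
vertex 4.283 -3.004 1.375
vertex 3.387 -2.398 2.755
endloop
endfacet
facet normal 0.683 -0.567 -0.460
outer loop
vertex 4.283 -3.004 1.375
vertex 4.473 -3.302 2.025
vertex 3.94 -3.613 1.617
endloop
endfacet
facet normal -0.778 0.202 -0.594
outer loop
vertex 4.283 -3.004 1.375
vertex 3.94 -3.613 1.617
vertex 3.387 -2.398 2.755
endloop
endfacet
facet normal 0.683 -0.568 -0.459
outer loop
vertex 3.94 -3.613 1.617
vertex 4.473 -3.302 2.025
vertex 4.129 -3.911 2.267
endloop
endfacet
facet normal -0.890 -0.453 0.051
outer loop
vertex 3.94 -3.613 1.617
vertex 4.129 -3.911 2.267
vertex 3.387 -2.398 2.755
endloop
endfacet
facet normal 0.683 -0.568 -0.459
outer loop
vertex 4.129 -3.911 2.267
vertex 4.473 -3.302 2.025
vertex 4.662 -3.6 2.675
endloop
endfacet
facet normal -0.367 -0.444 0.818
outer loop
vertex 4.129 -3.911 2.267
vertex 4.662 -3.6 2.675
vertex 3.387 -2.398 2.755
endloop
endfacet
facet normal 0.683 -0.568 -0.459
outer loop
vertex 4.662 -3.6 2.675
vertex 4.473 -3.302 2.025
vertex 5.006 -2.991 2.433
endloop
endfacet
facet normal 0.268 0.221 0.938
outer loop
vertex 4.662 -3.6 2.675
vertex 5.006 -2.991 2.433
vertex 3.387 -2.398 2.755
endloop
endfacet
facet normal -0.672 -0.389 -0.630
outer loop
vertex -1.088 -1.663 -2.961
vertex -1.196 -0.017 -3.863
vertex -0.15 -2.027 -3.736
endloop
endfacet
facet normal 0.057 -0.875 0.480
outer loop
vertex 0.616 -1.583 -3.017
vertex -1.088 -1.663 -2.961
vertex -0.15 -2.027 -3.736
endloop
endfacet
facet normal -0.672 -0.389 -0.630
outer loop
vertex -0.15 -2.027 -3.736
vertex -1.196 -0.017 -3.863
vertex -0.258 -0.38 -4.638
endloop
endfacet
facet normal 0.739 -0.286 -0.610
outer loop
vertex -0.258 -0.38 -4.638
vertex 0.616 -1.583 -3.017
vertex -0.15 -2.027 -3.736
endloop
endfacet
facet normal -0.739 0.286 0.610
outer loop
vertex -1.088 -1.663 -2.961
vertex -0.43 0.427 -3.144
vertex -1.196 -0.017 -3.863
endloop
endfacet
facet normal 0.057 -0.876 0.479
outer loop
vertex -0.322 -1.22 -2.242
vertex -1.088 -1.663 -2.961
vertex 0.616 -1.583 -3.017
endloop
endfacet
facet normal -0.739 0.286 0.611
outer loop
vertex -0.322 -1.22 -2.242
vertex -0.43 0.427 -3.144
vertex -1.088 -1.663 -2.961
endloop
endfacet
facet normal -0.057 0.876 -0.480
outer loop
vertex -1.196 -0.017 -3.863
vertex -0.43 0.427 -3.144
vertex -0.258 -0.38 -4.638
endloop
endfacet
facet normal 0.739 -0.286 -0.611
outer loop
vertex 0.508 0.063 -3.919
vertex 0.616 -1.583 -3.017
vertex -0.258 -0.38 -4.638
endloop
endfacet
facet normal -0.056 0.876 -0.480
outer loop
vertex -0.258 -0.38 -4.638
vertex -0.43 0.427 -3.144
vertex 0.508 0.063 -3.919
endloop
endfacet
facet normal 0.672 0.389 0.630
outer loop
vertex 0.508 0.063 -3.919
vertex -0.322 -1.22 -2.242
vertex 0.616 -1.583 -3.017
endloop
endfacet
facet normal 0.672 0.389 0.630
outer loop
vertex -0.43 0.427 -3.144
vertex -0.322 -1.22 -2.242
vertex 0.508 0.063 -3.919
endloop
endfacet
facet normal -0.952 -0.262 0.156
outer loop
vertex -4.529 -4.486 -2.705
vertex -4.711 -3.666 -2.442
vertex -5.017 -3.936 -4.757
endloop
endfacet
facet normal 0.207 -0.932 -0.299
outer loop
vertex -3.189 -3.434 -5.058
vertex -4.529 -4.486 -2.705
vertex -5.017 -3.936 -4.757
endloop
endfacet
facet normal -0.952 -0.262 0.156
outer loop
vertex -5.017 -3.936 -4.757
vertex -4.711 -3.666 -2.442
vertex -5.199 -3.117 -4.495
endloop
endfacet
facet normal -0.224 0.251 -0.942
outer loop
vertex -5.199 -3.117 -4.495
vertex -3.189 -3.434 -5.058
vertex -5.017 -3.936 -4.757
endloop
endfacet
facet normal 0.224 -0.252 0.941
outer loop
vertex -4.529 -4.486 -2.705
vertex -2.883 -3.164 -2.743
vertex -4.711 -3.666 -2.442
endloop
endfacet
facet normal 0.207 -0.932 -0.298
outer loop
vertex -2.701 -3.983 -3.005
vertex -4.529 -4.486 -2.705
vertex -3.189 -3.434 -5.058
endloop
endfacet
facet normal 0.224 -0.252 0.942
outer loop
vertex -2.701 -3.983 -3.005
vertex -2.883 -3.164 -2.743
vertex -4.529 -4.486 -2.705
endloop
endfacet
facet normal -0.207 0.932 0.298
outer loop
vertex -4.711 -3.666 -2.442
vertex -2.883 -3.164 -2.743
vertex -5.199 -3.117 -4.495
endloop
endfacet
facet normal -0.224 0.252 -0.941
outer loop
vertex -3.371 -2.614 -4.795
vertex -3.189 -3.434 -5.058
vertex -5.199 -3.117 -4.495
endloop
endfacet
facet normal -0.207 0.931 0.299
outer loop
vertex -5.199 -3.117 -4.495
vertex -2.883 -3.164 -2.743
vertex -3.371 -2.614 -4.795
endloop
endfacet
facet normal 0.952 0.262 -0.156
outer loop
vertex -3.371 -2.614 -4.795
vertex -2.701 -3.983 -3.005
vertex -3.189 -3.434 -5.058
endloop
endfacet
facet normal 0.952 0.262 -0.156
outer loop
vertex -2.883 -3.164 -2.743
vertex -2.701 -3.983 -3.005
vertex -3.371 -2.614 -4.795
endloop
endfacet

endsolid


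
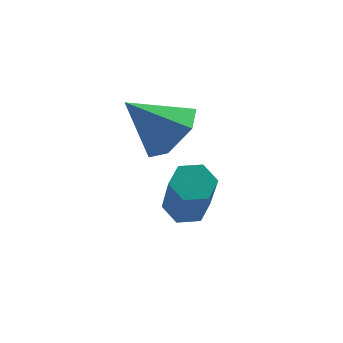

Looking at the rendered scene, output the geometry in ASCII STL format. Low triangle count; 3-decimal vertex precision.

solid 
facet normal 0.085 0.432 -0.898
outer loop
vertex 2.734 -1.249 -1.016
vertex 2.067 -1.075 -0.995
vertex 2.544 -0.645 -0.743
endloop
endfacet
facet normal 0.958 0.214 0.193
outer loop
vertex 2.734 -1.249 -1.016
vertex 2.544 -0.645 -0.743
vertex 2.56 -2.14 0.833
endloop
endfacet
facet normal 0.958 0.212 0.192
outer loop
vertex 2.56 -2.14 0.833
vertex 2.544 -0.645 -0.743
vertex 2.371 -1.535 1.107
endloop
endfacet
facet normal -0.084 -0.433 0.898
outer loop
vertex 2.56 -2.14 0.833
vertex 2.371 -1.535 1.107
vertex 1.893 -1.965 0.855
endloop
endfacet
facet normal 0.085 0.432 -0.898
outer loop
vertex 2.544 -0.645 -0.743
vertex 2.067 -1.075 -0.995
vertex 1.877 -0.47 -0.722
endloop
endfacet
facet normal 0.241 0.866 0.439
outer loop
vertex 2.544 -0.645 -0.743
vertex 1.877 -0.47 -0.722
vertex 2.371 -1.535 1.107
endloop
endfacet
facet normal 0.239 0.866 0.439
outer loop
vertex 2.371 -1.535 1.107
vertex 1.877 -0.47 -0.722
vertex 1.703 -1.361 1.128
endloop
endfacet
facet normal -0.084 -0.432 0.898
outer loop
vertex 2.371 -1.535 1.107
vertex 1.703 -1.361 1.128
vertex 1.893 -1.965 0.855
endloop
endfacet
facet normal 0.084 0.432 -0.898
outer loop
vertex 1.877 -0.47 -0.722
vertex 2.067 -1.075 -0.995
vertex 1.4 -0.9 -0.973
endloop
endfacet
facet normal -0.717 0.652 0.246
outer loop
vertex 1.877 -0.47 -0.722
vertex 1.4 -0.9 -0.973
vertex 1.703 -1.361 1.128
endloop
endfacet
facet normal -0.718 0.652 0.246
outer loop
vertex 1.703 -1.361 1.128
vertex 1.4 -0.9 -0.973
vertex 1.226 -1.791 0.876
endloop
endfacet
facet normal -0.085 -0.432 0.898
outer loop
vertex 1.703 -1.361 1.128
vertex 1.226 -1.791 0.876
vertex 1.893 -1.965 0.855
endloop
endfacet
facet normal 0.084 0.433 -0.898
outer loop
vertex 1.4 -0.9 -0.973
vertex 2.067 -1.075 -0.995
vertex 1.589 -1.505 -1.247
endloop
endfacet
facet normal -0.958 -0.212 -0.192
outer loop
vertex 1.4 -0.9 -0.973
vertex 1.589 -1.505 -1.247
vertex 1.226 -1.791 0.876
endloop
endfacet
facet normal -0.958 -0.214 -0.193
outer loop
vertex 1.226 -1.791 0.876
vertex 1.589 -1.505 -1.247
vertex 1.416 -2.395 0.603
endloop
endfacet
facet normal -0.085 -0.432 0.898
outer loop
vertex 1.226 -1.791 0.876
vertex 1.416 -2.395 0.603
vertex 1.893 -1.965 0.855
endloop
endfacet
facet normal 0.084 0.432 -0.898
outer loop
vertex 1.589 -1.505 -1.247
vertex 2.067 -1.075 -0.995
vertex 2.257 -1.679 -1.268
endloop
endfacet
facet normal -0.239 -0.866 -0.439
outer loop
vertex 1.589 -1.505 -1.247
vertex 2.257 -1.679 -1.268
vertex 1.416 -2.395 0.603
endloop
endfacet
facet normal -0.241 -0.865 -0.439
outer loop
vertex 1.416 -2.395 0.603
vertex 2.257 -1.679 -1.268
vertex 2.083 -2.57 0.582
endloop
endfacet
facet normal -0.085 -0.432 0.898
outer loop
vertex 1.416 -2.395 0.603
vertex 2.083 -2.57 0.582
vertex 1.893 -1.965 0.855
endloop
endfacet
facet normal 0.085 0.432 -0.898
outer loop
vertex 2.257 -1.679 -1.268
vertex 2.067 -1.075 -0.995
vertex 2.734 -1.249 -1.016
endloop
endfacet
facet normal 0.717 -0.652 -0.246
outer loop
vertex 2.257 -1.679 -1.268
vertex 2.734 -1.249 -1.016
vertex 2.083 -2.57 0.582
endloop
endfacet
facet normal 0.717 -0.652 -0.247
outer loop
vertex 2.083 -2.57 0.582
vertex 2.734 -1.249 -1.016
vertex 2.56 -2.14 0.833
endloop
endfacet
facet normal -0.084 -0.432 0.898
outer loop
vertex 2.083 -2.57 0.582
vertex 2.56 -2.14 0.833
vertex 1.893 -1.965 0.855
endloop
endfacet
facet normal 0.641 -0.387 -0.663
outer loop
vertex 2.511 -0.726 2.842
vertex 1.734 -0.891 2.187
vertex 2.248 0.002 2.163
endloop
endfacet
facet normal 0.356 0.703 0.616
outer loop
vertex 2.511 -0.726 2.842
vertex 2.248 0.002 2.163
vertex 0.606 -0.209 3.353
endloop
endfacet
facet normal 0.641 -0.387 -0.662
outer loop
vertex 2.248 0.002 2.163
vertex 1.734 -0.891 2.187
vertex 1.471 -0.163 1.507
endloop
endfacet
facet normal -0.165 0.985 -0.053
outer loop
vertex 2.248 0.002 2.163
vertex 1.471 -0.163 1.507
vertex 0.606 -0.209 3.353
endloop
endfacet
facet normal 0.641 -0.387 -0.663
outer loop
vertex 1.471 -0.163 1.507
vertex 1.734 -0.891 2.187
vertex 0.957 -1.055 1.531
endloop
endfacet
facet normal -0.810 0.457 -0.368
outer loop
vertex 1.471 -0.163 1.507
vertex 0.957 -1.055 1.531
vertex 0.606 -0.209 3.353
endloop
endfacet
facet normal 0.641 -0.387 -0.663
outer loop
vertex 0.957 -1.055 1.531
vertex 1.734 -0.891 2.187
vertex 1.221 -1.783 2.211
endloop
endfacet
facet normal -0.935 -0.354 -0.016
outer loop
vertex 0.957 -1.055 1.531
vertex 1.221 -1.783 2.211
vertex 0.606 -0.209 3.353
endloop
endfacet
facet normal 0.641 -0.387 -0.663
outer loop
vertex 1.221 -1.783 2.211
vertex 1.734 -0.891 2.187
vertex 1.998 -1.618 2.867
endloop
endfacet
facet normal -0.415 -0.635 0.652
outer loop
vertex 1.221 -1.783 2.211
vertex 1.998 -1.618 2.867
vertex 0.606 -0.209 3.353
endloop
endfacet
facet normal 0.641 -0.387 -0.663
outer loop
vertex 1.998 -1.618 2.867
vertex 1.734 -0.891 2.187
vertex 2.511 -0.726 2.842
endloop
endfacet
facet normal 0.231 -0.106 0.967
outer loop
vertex 1.998 -1.618 2.867
vertex 2.511 -0.726 2.842
vertex 0.606 -0.209 3.353
endloop
endfacet

endsolid


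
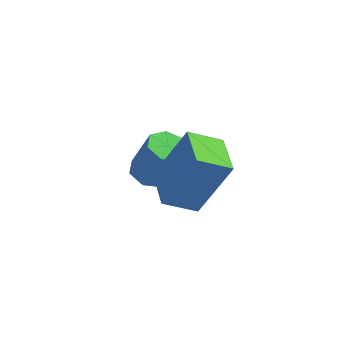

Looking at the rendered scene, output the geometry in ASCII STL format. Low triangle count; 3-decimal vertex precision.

solid 
facet normal -0.626 0.774 0.097
outer loop
vertex 0.629 -0.944 3.134
vertex 1.392 -0.261 2.611
vertex -0.207 -1.394 1.329
endloop
endfacet
facet normal -0.663 -0.595 0.455
outer loop
vertex 0.688 -2.499 1.189
vertex 0.629 -0.944 3.134
vertex -0.207 -1.394 1.329
endloop
endfacet
facet normal -0.627 0.773 0.098
outer loop
vertex -0.207 -1.394 1.329
vertex 1.392 -0.261 2.611
vertex 0.555 -0.71 0.806
endloop
endfacet
facet normal -0.410 -0.220 -0.885
outer loop
vertex 0.555 -0.71 0.806
vertex 0.688 -2.499 1.189
vertex -0.207 -1.394 1.329
endloop
endfacet
facet normal 0.410 0.220 0.885
outer loop
vertex 0.629 -0.944 3.134
vertex 2.287 -1.366 2.471
vertex 1.392 -0.261 2.611
endloop
endfacet
facet normal -0.663 -0.595 0.455
outer loop
vertex 1.525 -2.05 2.994
vertex 0.629 -0.944 3.134
vertex 0.688 -2.499 1.189
endloop
endfacet
facet normal 0.410 0.220 0.885
outer loop
vertex 1.525 -2.05 2.994
vertex 2.287 -1.366 2.471
vertex 0.629 -0.944 3.134
endloop
endfacet
facet normal 0.663 0.595 -0.455
outer loop
vertex 1.392 -0.261 2.611
vertex 2.287 -1.366 2.471
vertex 0.555 -0.71 0.806
endloop
endfacet
facet normal -0.410 -0.220 -0.885
outer loop
vertex 1.451 -1.816 0.666
vertex 0.688 -2.499 1.189
vertex 0.555 -0.71 0.806
endloop
endfacet
facet normal 0.663 0.595 -0.455
outer loop
vertex 0.555 -0.71 0.806
vertex 2.287 -1.366 2.471
vertex 1.451 -1.816 0.666
endloop
endfacet
facet normal 0.626 -0.774 -0.098
outer loop
vertex 1.451 -1.816 0.666
vertex 1.525 -2.05 2.994
vertex 0.688 -2.499 1.189
endloop
endfacet
facet normal 0.627 -0.773 -0.098
outer loop
vertex 2.287 -1.366 2.471
vertex 1.525 -2.05 2.994
vertex 1.451 -1.816 0.666
endloop
endfacet
facet normal -0.413 0.024 -0.911
outer loop
vertex -1.286 0.985 -1.286
vertex -1.847 1.289 -1.024
vertex -1.276 1.584 -1.275
endloop
endfacet
facet normal 0.911 -0.008 -0.412
outer loop
vertex -1.286 0.985 -1.286
vertex -1.276 1.584 -1.275
vertex -0.631 0.947 0.163
endloop
endfacet
facet normal 0.911 -0.008 -0.412
outer loop
vertex -0.631 0.947 0.163
vertex -1.276 1.584 -1.275
vertex -0.621 1.546 0.174
endloop
endfacet
facet normal 0.411 -0.024 0.912
outer loop
vertex -0.631 0.947 0.163
vertex -0.621 1.546 0.174
vertex -1.193 1.251 0.424
endloop
endfacet
facet normal -0.413 0.024 -0.911
outer loop
vertex -1.276 1.584 -1.275
vertex -1.847 1.289 -1.024
vertex -1.696 1.96 -1.075
endloop
endfacet
facet normal 0.581 0.777 -0.242
outer loop
vertex -1.276 1.584 -1.275
vertex -1.696 1.96 -1.075
vertex -0.621 1.546 0.174
endloop
endfacet
facet normal 0.581 0.777 -0.243
outer loop
vertex -0.621 1.546 0.174
vertex -1.696 1.96 -1.075
vertex -1.042 1.923 0.373
endloop
endfacet
facet normal 0.410 -0.023 0.912
outer loop
vertex -0.621 1.546 0.174
vertex -1.042 1.923 0.373
vertex -1.193 1.251 0.424
endloop
endfacet
facet normal -0.412 0.023 -0.911
outer loop
vertex -1.696 1.96 -1.075
vertex -1.847 1.289 -1.024
vertex -2.23 1.831 -0.837
endloop
endfacet
facet normal -0.187 0.976 0.109
outer loop
vertex -1.696 1.96 -1.075
vertex -2.23 1.831 -0.837
vertex -1.042 1.923 0.373
endloop
endfacet
facet normal -0.187 0.976 0.109
outer loop
vertex -1.042 1.923 0.373
vertex -2.23 1.831 -0.837
vertex -1.576 1.794 0.612
endloop
endfacet
facet normal 0.413 -0.024 0.910
outer loop
vertex -1.042 1.923 0.373
vertex -1.576 1.794 0.612
vertex -1.193 1.251 0.424
endloop
endfacet
facet normal -0.411 0.024 -0.911
outer loop
vertex -2.23 1.831 -0.837
vertex -1.847 1.289 -1.024
vertex -2.476 1.294 -0.74
endloop
endfacet
facet normal -0.814 0.441 0.379
outer loop
vertex -2.23 1.831 -0.837
vertex -2.476 1.294 -0.74
vertex -1.576 1.794 0.612
endloop
endfacet
facet normal -0.814 0.439 0.380
outer loop
vertex -1.576 1.794 0.612
vertex -2.476 1.294 -0.74
vertex -1.821 1.256 0.709
endloop
endfacet
facet normal 0.413 -0.024 0.910
outer loop
vertex -1.576 1.794 0.612
vertex -1.821 1.256 0.709
vertex -1.193 1.251 0.424
endloop
endfacet
facet normal -0.411 0.024 -0.911
outer loop
vertex -2.476 1.294 -0.74
vertex -1.847 1.289 -1.024
vertex -2.248 0.753 -0.857
endloop
endfacet
facet normal -0.828 -0.427 0.363
outer loop
vertex -2.476 1.294 -0.74
vertex -2.248 0.753 -0.857
vertex -1.821 1.256 0.709
endloop
endfacet
facet normal -0.828 -0.427 0.363
outer loop
vertex -1.821 1.256 0.709
vertex -2.248 0.753 -0.857
vertex -1.594 0.715 0.591
endloop
endfacet
facet normal 0.413 -0.025 0.910
outer loop
vertex -1.821 1.256 0.709
vertex -1.594 0.715 0.591
vertex -1.193 1.251 0.424
endloop
endfacet
facet normal -0.411 0.024 -0.911
outer loop
vertex -2.248 0.753 -0.857
vertex -1.847 1.289 -1.024
vertex -1.718 0.615 -1.1
endloop
endfacet
facet normal -0.220 -0.973 0.074
outer loop
vertex -2.248 0.753 -0.857
vertex -1.718 0.615 -1.1
vertex -1.594 0.715 0.591
endloop
endfacet
facet normal -0.218 -0.973 0.074
outer loop
vertex -1.594 0.715 0.591
vertex -1.718 0.615 -1.1
vertex -1.064 0.578 0.348
endloop
endfacet
facet normal 0.412 -0.024 0.911
outer loop
vertex -1.594 0.715 0.591
vertex -1.064 0.578 0.348
vertex -1.193 1.251 0.424
endloop
endfacet
facet normal -0.412 0.024 -0.911
outer loop
vertex -1.718 0.615 -1.1
vertex -1.847 1.289 -1.024
vertex -1.286 0.985 -1.286
endloop
endfacet
facet normal 0.556 -0.786 -0.271
outer loop
vertex -1.718 0.615 -1.1
vertex -1.286 0.985 -1.286
vertex -1.064 0.578 0.348
endloop
endfacet
facet normal 0.555 -0.787 -0.271
outer loop
vertex -1.064 0.578 0.348
vertex -1.286 0.985 -1.286
vertex -0.631 0.947 0.163
endloop
endfacet
facet normal 0.410 -0.024 0.912
outer loop
vertex -1.064 0.578 0.348
vertex -0.631 0.947 0.163
vertex -1.193 1.251 0.424
endloop
endfacet

endsolid


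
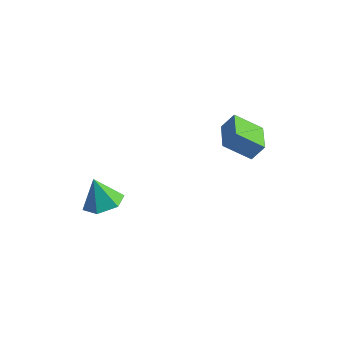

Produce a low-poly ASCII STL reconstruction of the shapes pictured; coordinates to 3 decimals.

solid 
facet normal 0.375 -0.160 -0.913
outer loop
vertex -1.308 -3.828 -2.114
vertex -2.189 -3.474 -2.538
vertex -1.41 -2.817 -2.333
endloop
endfacet
facet normal 0.609 0.226 0.760
outer loop
vertex -1.308 -3.828 -2.114
vertex -1.41 -2.817 -2.333
vertex -2.771 -3.226 -1.122
endloop
endfacet
facet normal 0.375 -0.160 -0.913
outer loop
vertex -1.41 -2.817 -2.333
vertex -2.189 -3.474 -2.538
vertex -2.291 -2.463 -2.757
endloop
endfacet
facet normal 0.137 0.882 0.452
outer loop
vertex -1.41 -2.817 -2.333
vertex -2.291 -2.463 -2.757
vertex -2.771 -3.226 -1.122
endloop
endfacet
facet normal 0.375 -0.160 -0.913
outer loop
vertex -2.291 -2.463 -2.757
vertex -2.189 -3.474 -2.538
vertex -3.071 -3.12 -2.962
endloop
endfacet
facet normal -0.660 0.736 0.150
outer loop
vertex -2.291 -2.463 -2.757
vertex -3.071 -3.12 -2.962
vertex -2.771 -3.226 -1.122
endloop
endfacet
facet normal 0.374 -0.161 -0.913
outer loop
vertex -3.071 -3.12 -2.962
vertex -2.189 -3.474 -2.538
vertex -2.969 -4.132 -2.742
endloop
endfacet
facet normal -0.985 -0.065 0.157
outer loop
vertex -3.071 -3.12 -2.962
vertex -2.969 -4.132 -2.742
vertex -2.771 -3.226 -1.122
endloop
endfacet
facet normal 0.375 -0.161 -0.913
outer loop
vertex -2.969 -4.132 -2.742
vertex -2.189 -3.474 -2.538
vertex -2.088 -4.486 -2.318
endloop
endfacet
facet normal -0.514 -0.721 0.466
outer loop
vertex -2.969 -4.132 -2.742
vertex -2.088 -4.486 -2.318
vertex -2.771 -3.226 -1.122
endloop
endfacet
facet normal 0.375 -0.161 -0.913
outer loop
vertex -2.088 -4.486 -2.318
vertex -2.189 -3.474 -2.538
vertex -1.308 -3.828 -2.114
endloop
endfacet
facet normal 0.284 -0.575 0.768
outer loop
vertex -2.088 -4.486 -2.318
vertex -1.308 -3.828 -2.114
vertex -2.771 -3.226 -1.122
endloop
endfacet
facet normal -0.508 -0.306 -0.805
outer loop
vertex 2.862 -1.338 1.82
vertex 2.278 0.109 1.639
vertex 4.144 -0.941 0.86
endloop
endfacet
facet normal 0.372 -0.921 0.116
outer loop
vertex 4.662 -0.629 1.681
vertex 2.862 -1.338 1.82
vertex 4.144 -0.941 0.86
endloop
endfacet
facet normal -0.508 -0.306 -0.805
outer loop
vertex 4.144 -0.941 0.86
vertex 2.278 0.109 1.639
vertex 3.56 0.506 0.679
endloop
endfacet
facet normal 0.777 0.241 -0.582
outer loop
vertex 3.56 0.506 0.679
vertex 4.662 -0.629 1.681
vertex 4.144 -0.941 0.86
endloop
endfacet
facet normal -0.777 -0.241 0.582
outer loop
vertex 2.862 -1.338 1.82
vertex 2.796 0.421 2.46
vertex 2.278 0.109 1.639
endloop
endfacet
facet normal 0.372 -0.921 0.116
outer loop
vertex 3.38 -1.026 2.641
vertex 2.862 -1.338 1.82
vertex 4.662 -0.629 1.681
endloop
endfacet
facet normal -0.777 -0.241 0.582
outer loop
vertex 3.38 -1.026 2.641
vertex 2.796 0.421 2.46
vertex 2.862 -1.338 1.82
endloop
endfacet
facet normal -0.372 0.921 -0.116
outer loop
vertex 2.278 0.109 1.639
vertex 2.796 0.421 2.46
vertex 3.56 0.506 0.679
endloop
endfacet
facet normal 0.777 0.241 -0.582
outer loop
vertex 4.078 0.818 1.5
vertex 4.662 -0.629 1.681
vertex 3.56 0.506 0.679
endloop
endfacet
facet normal -0.372 0.921 -0.116
outer loop
vertex 3.56 0.506 0.679
vertex 2.796 0.421 2.46
vertex 4.078 0.818 1.5
endloop
endfacet
facet normal 0.508 0.306 0.805
outer loop
vertex 4.078 0.818 1.5
vertex 3.38 -1.026 2.641
vertex 4.662 -0.629 1.681
endloop
endfacet
facet normal 0.508 0.306 0.805
outer loop
vertex 2.796 0.421 2.46
vertex 3.38 -1.026 2.641
vertex 4.078 0.818 1.5
endloop
endfacet

endsolid


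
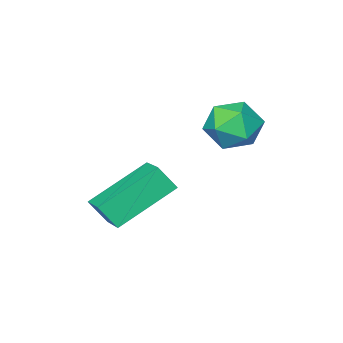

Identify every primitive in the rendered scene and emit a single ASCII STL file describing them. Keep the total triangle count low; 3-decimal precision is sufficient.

solid 
facet normal -0.397 0.435 -0.809
outer loop
vertex -0.72 -1.584 0.916
vertex -0.384 -0.639 1.259
vertex 1.115 -1.857 -0.131
endloop
endfacet
facet normal -0.317 -0.892 -0.323
outer loop
vertex 1.484 -2.261 0.621
vertex -0.72 -1.584 0.916
vertex 1.115 -1.857 -0.131
endloop
endfacet
facet normal -0.397 0.435 -0.809
outer loop
vertex 1.115 -1.857 -0.131
vertex -0.384 -0.639 1.259
vertex 1.451 -0.912 0.212
endloop
endfacet
facet normal 0.861 -0.128 -0.491
outer loop
vertex 1.451 -0.912 0.212
vertex 1.484 -2.261 0.621
vertex 1.115 -1.857 -0.131
endloop
endfacet
facet normal -0.861 0.128 0.491
outer loop
vertex -0.72 -1.584 0.916
vertex -0.015 -1.043 2.011
vertex -0.384 -0.639 1.259
endloop
endfacet
facet normal -0.317 -0.892 -0.323
outer loop
vertex -0.351 -1.988 1.668
vertex -0.72 -1.584 0.916
vertex 1.484 -2.261 0.621
endloop
endfacet
facet normal -0.861 0.128 0.491
outer loop
vertex -0.351 -1.988 1.668
vertex -0.015 -1.043 2.011
vertex -0.72 -1.584 0.916
endloop
endfacet
facet normal 0.317 0.892 0.323
outer loop
vertex -0.384 -0.639 1.259
vertex -0.015 -1.043 2.011
vertex 1.451 -0.912 0.212
endloop
endfacet
facet normal 0.861 -0.128 -0.491
outer loop
vertex 1.82 -1.316 0.964
vertex 1.484 -2.261 0.621
vertex 1.451 -0.912 0.212
endloop
endfacet
facet normal 0.317 0.892 0.323
outer loop
vertex 1.451 -0.912 0.212
vertex -0.015 -1.043 2.011
vertex 1.82 -1.316 0.964
endloop
endfacet
facet normal 0.397 -0.435 0.809
outer loop
vertex 1.82 -1.316 0.964
vertex -0.351 -1.988 1.668
vertex 1.484 -2.261 0.621
endloop
endfacet
facet normal 0.397 -0.435 0.809
outer loop
vertex -0.015 -1.043 2.011
vertex -0.351 -1.988 1.668
vertex 1.82 -1.316 0.964
endloop
endfacet
facet normal -0.943 0.094 0.320
outer loop
vertex -2.381 0.069 3.508
vertex -2.088 0.101 4.363
vertex -2.174 0.864 3.885
endloop
endfacet
facet normal -0.864 0.381 -0.330
outer loop
vertex -2.381 0.069 3.508
vertex -2.174 0.864 3.885
vertex -1.926 0.689 3.033
endloop
endfacet
facet normal -0.627 -0.128 -0.768
outer loop
vertex -2.381 0.069 3.508
vertex -1.926 0.689 3.033
vertex -1.688 -0.182 2.984
endloop
endfacet
facet normal -0.560 -0.731 -0.391
outer loop
vertex -2.381 0.069 3.508
vertex -1.688 -0.182 2.984
vertex -1.788 -0.545 3.806
endloop
endfacet
facet normal -0.755 -0.593 0.281
outer loop
vertex -2.381 0.069 3.508
vertex -1.788 -0.545 3.806
vertex -2.088 0.101 4.363
endloop
endfacet
facet normal -0.362 0.887 -0.287
outer loop
vertex -1.926 0.689 3.033
vertex -2.174 0.864 3.885
vertex -1.352 1.105 3.594
endloop
endfacet
facet normal -0.490 0.423 0.763
outer loop
vertex -2.174 0.864 3.885
vertex -2.088 0.101 4.363
vertex -1.452 0.742 4.416
endloop
endfacet
facet normal -0.185 -0.690 0.700
outer loop
vertex -2.088 0.101 4.363
vertex -1.788 -0.545 3.806
vertex -1.214 -0.129 4.367
endloop
endfacet
facet normal 0.131 -0.913 -0.387
outer loop
vertex -1.788 -0.545 3.806
vertex -1.688 -0.182 2.984
vertex -0.966 -0.304 3.515
endloop
endfacet
facet normal 0.021 0.062 -0.998
outer loop
vertex -1.688 -0.182 2.984
vertex -1.926 0.689 3.033
vertex -1.052 0.459 3.037
endloop
endfacet
facet normal 0.560 0.731 0.391
outer loop
vertex -0.759 0.491 3.892
vertex -1.352 1.105 3.594
vertex -1.452 0.742 4.416
endloop
endfacet
facet normal 0.627 0.128 0.768
outer loop
vertex -0.759 0.491 3.892
vertex -1.452 0.742 4.416
vertex -1.214 -0.129 4.367
endloop
endfacet
facet normal 0.864 -0.381 0.330
outer loop
vertex -0.759 0.491 3.892
vertex -1.214 -0.129 4.367
vertex -0.966 -0.304 3.515
endloop
endfacet
facet normal 0.943 -0.094 -0.320
outer loop
vertex -0.759 0.491 3.892
vertex -0.966 -0.304 3.515
vertex -1.052 0.459 3.037
endloop
endfacet
facet normal 0.755 0.593 -0.281
outer loop
vertex -0.759 0.491 3.892
vertex -1.052 0.459 3.037
vertex -1.352 1.105 3.594
endloop
endfacet
facet normal -0.131 0.913 0.387
outer loop
vertex -1.452 0.742 4.416
vertex -1.352 1.105 3.594
vertex -2.174 0.864 3.885
endloop
endfacet
facet normal -0.021 -0.062 0.998
outer loop
vertex -1.214 -0.129 4.367
vertex -1.452 0.742 4.416
vertex -2.088 0.101 4.363
endloop
endfacet
facet normal 0.362 -0.887 0.287
outer loop
vertex -0.966 -0.304 3.515
vertex -1.214 -0.129 4.367
vertex -1.788 -0.545 3.806
endloop
endfacet
facet normal 0.490 -0.423 -0.763
outer loop
vertex -1.052 0.459 3.037
vertex -0.966 -0.304 3.515
vertex -1.688 -0.182 2.984
endloop
endfacet
facet normal 0.185 0.690 -0.700
outer loop
vertex -1.352 1.105 3.594
vertex -1.052 0.459 3.037
vertex -1.926 0.689 3.033
endloop
endfacet

endsolid


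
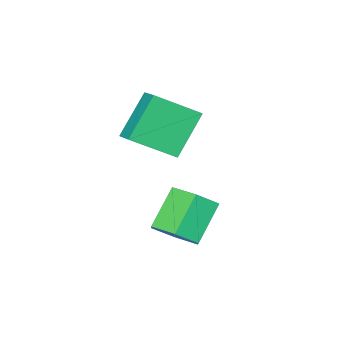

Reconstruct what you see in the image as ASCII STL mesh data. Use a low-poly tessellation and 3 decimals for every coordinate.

solid 
facet normal -0.647 -0.047 0.761
outer loop
vertex -4.068 -4.452 3.653
vertex -3.657 -3.574 4.057
vertex -5.435 -3.309 2.56
endloop
endfacet
facet normal -0.391 -0.836 -0.385
outer loop
vertex -4.023 -3.206 0.903
vertex -4.068 -4.452 3.653
vertex -5.435 -3.309 2.56
endloop
endfacet
facet normal -0.647 -0.048 0.761
outer loop
vertex -5.435 -3.309 2.56
vertex -3.657 -3.574 4.057
vertex -5.024 -2.431 2.965
endloop
endfacet
facet normal -0.654 0.547 -0.523
outer loop
vertex -5.024 -2.431 2.965
vertex -4.023 -3.206 0.903
vertex -5.435 -3.309 2.56
endloop
endfacet
facet normal 0.654 -0.547 0.523
outer loop
vertex -4.068 -4.452 3.653
vertex -2.245 -3.471 2.4
vertex -3.657 -3.574 4.057
endloop
endfacet
facet normal -0.391 -0.836 -0.385
outer loop
vertex -2.656 -4.349 1.995
vertex -4.068 -4.452 3.653
vertex -4.023 -3.206 0.903
endloop
endfacet
facet normal 0.654 -0.547 0.523
outer loop
vertex -2.656 -4.349 1.995
vertex -2.245 -3.471 2.4
vertex -4.068 -4.452 3.653
endloop
endfacet
facet normal 0.391 0.836 0.385
outer loop
vertex -3.657 -3.574 4.057
vertex -2.245 -3.471 2.4
vertex -5.024 -2.431 2.965
endloop
endfacet
facet normal -0.654 0.547 -0.523
outer loop
vertex -3.612 -2.328 1.307
vertex -4.023 -3.206 0.903
vertex -5.024 -2.431 2.965
endloop
endfacet
facet normal 0.391 0.836 0.385
outer loop
vertex -5.024 -2.431 2.965
vertex -2.245 -3.471 2.4
vertex -3.612 -2.328 1.307
endloop
endfacet
facet normal 0.647 0.047 -0.761
outer loop
vertex -3.612 -2.328 1.307
vertex -2.656 -4.349 1.995
vertex -4.023 -3.206 0.903
endloop
endfacet
facet normal 0.648 0.048 -0.760
outer loop
vertex -2.245 -3.471 2.4
vertex -2.656 -4.349 1.995
vertex -3.612 -2.328 1.307
endloop
endfacet
facet normal 0.702 0.129 -0.700
outer loop
vertex -1.348 -0.264 -0.642
vertex -1.913 -0.84 -1.315
vertex -2.055 0.199 -1.266
endloop
endfacet
facet normal 0.232 0.888 0.396
outer loop
vertex -1.348 -0.264 -0.642
vertex -2.055 0.199 -1.266
vertex -2.662 -0.505 0.667
endloop
endfacet
facet normal 0.233 0.888 0.397
outer loop
vertex -2.662 -0.505 0.667
vertex -2.055 0.199 -1.266
vertex -3.368 -0.041 0.043
endloop
endfacet
facet normal -0.703 -0.128 0.700
outer loop
vertex -2.662 -0.505 0.667
vertex -3.368 -0.041 0.043
vertex -3.227 -1.08 -0.005
endloop
endfacet
facet normal 0.702 0.129 -0.700
outer loop
vertex -2.055 0.199 -1.266
vertex -1.913 -0.84 -1.315
vertex -2.619 -0.376 -1.938
endloop
endfacet
facet normal -0.466 0.826 -0.316
outer loop
vertex -2.055 0.199 -1.266
vertex -2.619 -0.376 -1.938
vertex -3.368 -0.041 0.043
endloop
endfacet
facet normal -0.466 0.826 -0.316
outer loop
vertex -3.368 -0.041 0.043
vertex -2.619 -0.376 -1.938
vertex -3.933 -0.617 -0.629
endloop
endfacet
facet normal -0.703 -0.128 0.700
outer loop
vertex -3.368 -0.041 0.043
vertex -3.933 -0.617 -0.629
vertex -3.227 -1.08 -0.005
endloop
endfacet
facet normal 0.702 0.128 -0.700
outer loop
vertex -2.619 -0.376 -1.938
vertex -1.913 -0.84 -1.315
vertex -2.478 -1.415 -1.987
endloop
endfacet
facet normal -0.699 -0.061 -0.713
outer loop
vertex -2.619 -0.376 -1.938
vertex -2.478 -1.415 -1.987
vertex -3.933 -0.617 -0.629
endloop
endfacet
facet normal -0.699 -0.061 -0.713
outer loop
vertex -3.933 -0.617 -0.629
vertex -2.478 -1.415 -1.987
vertex -3.792 -1.656 -0.678
endloop
endfacet
facet normal -0.703 -0.128 0.700
outer loop
vertex -3.933 -0.617 -0.629
vertex -3.792 -1.656 -0.678
vertex -3.227 -1.08 -0.005
endloop
endfacet
facet normal 0.703 0.128 -0.700
outer loop
vertex -2.478 -1.415 -1.987
vertex -1.913 -0.84 -1.315
vertex -1.772 -1.879 -1.363
endloop
endfacet
facet normal -0.233 -0.888 -0.397
outer loop
vertex -2.478 -1.415 -1.987
vertex -1.772 -1.879 -1.363
vertex -3.792 -1.656 -0.678
endloop
endfacet
facet normal -0.232 -0.888 -0.396
outer loop
vertex -3.792 -1.656 -0.678
vertex -1.772 -1.879 -1.363
vertex -3.085 -2.119 -0.054
endloop
endfacet
facet normal -0.702 -0.129 0.700
outer loop
vertex -3.792 -1.656 -0.678
vertex -3.085 -2.119 -0.054
vertex -3.227 -1.08 -0.005
endloop
endfacet
facet normal 0.703 0.128 -0.700
outer loop
vertex -1.772 -1.879 -1.363
vertex -1.913 -0.84 -1.315
vertex -1.207 -1.303 -0.691
endloop
endfacet
facet normal 0.466 -0.826 0.316
outer loop
vertex -1.772 -1.879 -1.363
vertex -1.207 -1.303 -0.691
vertex -3.085 -2.119 -0.054
endloop
endfacet
facet normal 0.466 -0.826 0.316
outer loop
vertex -3.085 -2.119 -0.054
vertex -1.207 -1.303 -0.691
vertex -2.521 -1.544 0.618
endloop
endfacet
facet normal -0.702 -0.129 0.700
outer loop
vertex -3.085 -2.119 -0.054
vertex -2.521 -1.544 0.618
vertex -3.227 -1.08 -0.005
endloop
endfacet
facet normal 0.703 0.128 -0.700
outer loop
vertex -1.207 -1.303 -0.691
vertex -1.913 -0.84 -1.315
vertex -1.348 -0.264 -0.642
endloop
endfacet
facet normal 0.699 0.061 0.713
outer loop
vertex -1.207 -1.303 -0.691
vertex -1.348 -0.264 -0.642
vertex -2.521 -1.544 0.618
endloop
endfacet
facet normal 0.699 0.061 0.713
outer loop
vertex -2.521 -1.544 0.618
vertex -1.348 -0.264 -0.642
vertex -2.662 -0.505 0.667
endloop
endfacet
facet normal -0.702 -0.128 0.700
outer loop
vertex -2.521 -1.544 0.618
vertex -2.662 -0.505 0.667
vertex -3.227 -1.08 -0.005
endloop
endfacet

endsolid


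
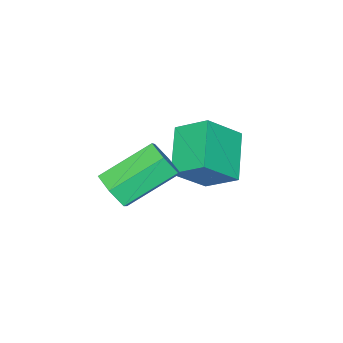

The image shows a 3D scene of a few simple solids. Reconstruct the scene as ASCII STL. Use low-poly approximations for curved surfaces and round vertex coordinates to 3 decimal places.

solid 
facet normal 0.765 -0.406 -0.499
outer loop
vertex 2.227 0.916 -0.86
vertex 1.849 0.677 -1.245
vertex 2.07 1.215 -1.344
endloop
endfacet
facet normal 0.587 0.760 0.279
outer loop
vertex 2.227 0.916 -0.86
vertex 2.07 1.215 -1.344
vertex 1.05 1.542 -0.09
endloop
endfacet
facet normal 0.586 0.761 0.279
outer loop
vertex 1.05 1.542 -0.09
vertex 2.07 1.215 -1.344
vertex 0.892 1.841 -0.574
endloop
endfacet
facet normal -0.765 0.406 0.500
outer loop
vertex 1.05 1.542 -0.09
vertex 0.892 1.841 -0.574
vertex 0.671 1.303 -0.475
endloop
endfacet
facet normal 0.765 -0.406 -0.499
outer loop
vertex 2.07 1.215 -1.344
vertex 1.849 0.677 -1.245
vertex 1.692 0.976 -1.729
endloop
endfacet
facet normal 0.063 0.819 -0.570
outer loop
vertex 2.07 1.215 -1.344
vertex 1.692 0.976 -1.729
vertex 0.892 1.841 -0.574
endloop
endfacet
facet normal 0.063 0.819 -0.570
outer loop
vertex 0.892 1.841 -0.574
vertex 1.692 0.976 -1.729
vertex 0.514 1.602 -0.959
endloop
endfacet
facet normal -0.765 0.406 0.499
outer loop
vertex 0.892 1.841 -0.574
vertex 0.514 1.602 -0.959
vertex 0.671 1.303 -0.475
endloop
endfacet
facet normal 0.764 -0.407 -0.500
outer loop
vertex 1.692 0.976 -1.729
vertex 1.849 0.677 -1.245
vertex 1.47 0.438 -1.63
endloop
endfacet
facet normal -0.524 0.060 -0.850
outer loop
vertex 1.692 0.976 -1.729
vertex 1.47 0.438 -1.63
vertex 0.514 1.602 -0.959
endloop
endfacet
facet normal -0.524 0.059 -0.849
outer loop
vertex 0.514 1.602 -0.959
vertex 1.47 0.438 -1.63
vertex 0.293 1.064 -0.86
endloop
endfacet
facet normal -0.765 0.406 0.499
outer loop
vertex 0.514 1.602 -0.959
vertex 0.293 1.064 -0.86
vertex 0.671 1.303 -0.475
endloop
endfacet
facet normal 0.765 -0.406 -0.500
outer loop
vertex 1.47 0.438 -1.63
vertex 1.849 0.677 -1.245
vertex 1.628 0.139 -1.146
endloop
endfacet
facet normal -0.587 -0.761 -0.278
outer loop
vertex 1.47 0.438 -1.63
vertex 1.628 0.139 -1.146
vertex 0.293 1.064 -0.86
endloop
endfacet
facet normal -0.587 -0.760 -0.279
outer loop
vertex 0.293 1.064 -0.86
vertex 1.628 0.139 -1.146
vertex 0.45 0.765 -0.376
endloop
endfacet
facet normal -0.765 0.406 0.499
outer loop
vertex 0.293 1.064 -0.86
vertex 0.45 0.765 -0.376
vertex 0.671 1.303 -0.475
endloop
endfacet
facet normal 0.765 -0.406 -0.499
outer loop
vertex 1.628 0.139 -1.146
vertex 1.849 0.677 -1.245
vertex 2.006 0.378 -0.761
endloop
endfacet
facet normal -0.063 -0.819 0.570
outer loop
vertex 1.628 0.139 -1.146
vertex 2.006 0.378 -0.761
vertex 0.45 0.765 -0.376
endloop
endfacet
facet normal -0.063 -0.819 0.570
outer loop
vertex 0.45 0.765 -0.376
vertex 2.006 0.378 -0.761
vertex 0.828 1.004 0.009
endloop
endfacet
facet normal -0.765 0.406 0.499
outer loop
vertex 0.45 0.765 -0.376
vertex 0.828 1.004 0.009
vertex 0.671 1.303 -0.475
endloop
endfacet
facet normal 0.765 -0.406 -0.499
outer loop
vertex 2.006 0.378 -0.761
vertex 1.849 0.677 -1.245
vertex 2.227 0.916 -0.86
endloop
endfacet
facet normal 0.524 -0.059 0.850
outer loop
vertex 2.006 0.378 -0.761
vertex 2.227 0.916 -0.86
vertex 0.828 1.004 0.009
endloop
endfacet
facet normal 0.524 -0.060 0.850
outer loop
vertex 0.828 1.004 0.009
vertex 2.227 0.916 -0.86
vertex 1.05 1.542 -0.09
endloop
endfacet
facet normal -0.764 0.407 0.500
outer loop
vertex 0.828 1.004 0.009
vertex 1.05 1.542 -0.09
vertex 0.671 1.303 -0.475
endloop
endfacet
facet normal -0.688 0.301 -0.660
outer loop
vertex -1.509 0.814 -1.429
vertex -1.696 1.667 -0.846
vertex -0.51 1.523 -2.147
endloop
endfacet
facet normal 0.178 -0.813 -0.555
outer loop
vertex 0.336 1.153 -1.334
vertex -1.509 0.814 -1.429
vertex -0.51 1.523 -2.147
endloop
endfacet
facet normal -0.688 0.301 -0.660
outer loop
vertex -0.51 1.523 -2.147
vertex -1.696 1.667 -0.846
vertex -0.697 2.376 -1.564
endloop
endfacet
facet normal 0.704 0.500 -0.505
outer loop
vertex -0.697 2.376 -1.564
vertex 0.336 1.153 -1.334
vertex -0.51 1.523 -2.147
endloop
endfacet
facet normal -0.704 -0.500 0.505
outer loop
vertex -1.509 0.814 -1.429
vertex -0.85 1.297 -0.033
vertex -1.696 1.667 -0.846
endloop
endfacet
facet normal 0.178 -0.813 -0.555
outer loop
vertex -0.663 0.444 -0.616
vertex -1.509 0.814 -1.429
vertex 0.336 1.153 -1.334
endloop
endfacet
facet normal -0.704 -0.500 0.505
outer loop
vertex -0.663 0.444 -0.616
vertex -0.85 1.297 -0.033
vertex -1.509 0.814 -1.429
endloop
endfacet
facet normal -0.178 0.813 0.555
outer loop
vertex -1.696 1.667 -0.846
vertex -0.85 1.297 -0.033
vertex -0.697 2.376 -1.564
endloop
endfacet
facet normal 0.704 0.500 -0.505
outer loop
vertex 0.149 2.006 -0.751
vertex 0.336 1.153 -1.334
vertex -0.697 2.376 -1.564
endloop
endfacet
facet normal -0.178 0.813 0.555
outer loop
vertex -0.697 2.376 -1.564
vertex -0.85 1.297 -0.033
vertex 0.149 2.006 -0.751
endloop
endfacet
facet normal 0.688 -0.301 0.660
outer loop
vertex 0.149 2.006 -0.751
vertex -0.663 0.444 -0.616
vertex 0.336 1.153 -1.334
endloop
endfacet
facet normal 0.688 -0.301 0.660
outer loop
vertex -0.85 1.297 -0.033
vertex -0.663 0.444 -0.616
vertex 0.149 2.006 -0.751
endloop
endfacet

endsolid
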